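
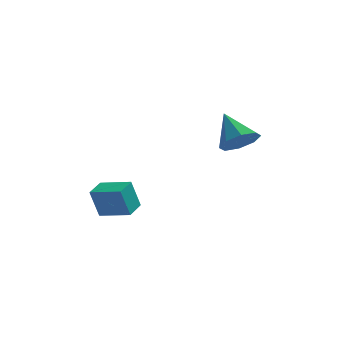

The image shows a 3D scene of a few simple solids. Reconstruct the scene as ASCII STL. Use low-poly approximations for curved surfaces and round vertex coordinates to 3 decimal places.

solid 
facet normal -0.895 0.356 -0.268
outer loop
vertex -4.31 0.382 0.767
vertex -3.965 1.307 0.844
vertex -3.918 0.347 -0.587
endloop
endfacet
facet normal -0.348 -0.934 -0.077
outer loop
vertex -2.575 -0.187 -0.184
vertex -4.31 0.382 0.767
vertex -3.918 0.347 -0.587
endloop
endfacet
facet normal -0.895 0.357 -0.269
outer loop
vertex -3.918 0.347 -0.587
vertex -3.965 1.307 0.844
vertex -3.572 1.272 -0.51
endloop
endfacet
facet normal 0.278 -0.024 -0.960
outer loop
vertex -3.572 1.272 -0.51
vertex -2.575 -0.187 -0.184
vertex -3.918 0.347 -0.587
endloop
endfacet
facet normal -0.279 0.024 0.960
outer loop
vertex -4.31 0.382 0.767
vertex -2.622 0.773 1.247
vertex -3.965 1.307 0.844
endloop
endfacet
facet normal -0.349 -0.934 -0.077
outer loop
vertex -2.968 -0.152 1.17
vertex -4.31 0.382 0.767
vertex -2.575 -0.187 -0.184
endloop
endfacet
facet normal -0.279 0.024 0.960
outer loop
vertex -2.968 -0.152 1.17
vertex -2.622 0.773 1.247
vertex -4.31 0.382 0.767
endloop
endfacet
facet normal 0.348 0.934 0.077
outer loop
vertex -3.965 1.307 0.844
vertex -2.622 0.773 1.247
vertex -3.572 1.272 -0.51
endloop
endfacet
facet normal 0.279 -0.024 -0.960
outer loop
vertex -2.23 0.738 -0.107
vertex -2.575 -0.187 -0.184
vertex -3.572 1.272 -0.51
endloop
endfacet
facet normal 0.349 0.934 0.077
outer loop
vertex -3.572 1.272 -0.51
vertex -2.622 0.773 1.247
vertex -2.23 0.738 -0.107
endloop
endfacet
facet normal 0.895 -0.356 0.269
outer loop
vertex -2.23 0.738 -0.107
vertex -2.968 -0.152 1.17
vertex -2.575 -0.187 -0.184
endloop
endfacet
facet normal 0.895 -0.357 0.268
outer loop
vertex -2.622 0.773 1.247
vertex -2.968 -0.152 1.17
vertex -2.23 0.738 -0.107
endloop
endfacet
facet normal 0.424 -0.667 -0.612
outer loop
vertex 2.679 2.574 3.25
vertex 1.821 2.236 3.024
vertex 2.388 2.915 2.677
endloop
endfacet
facet normal 0.536 0.816 0.213
outer loop
vertex 2.679 2.574 3.25
vertex 2.388 2.915 2.677
vertex 1.079 3.404 4.096
endloop
endfacet
facet normal 0.423 -0.667 -0.613
outer loop
vertex 2.388 2.915 2.677
vertex 1.821 2.236 3.024
vertex 1.764 2.858 2.308
endloop
endfacet
facet normal 0.070 0.961 -0.267
outer loop
vertex 2.388 2.915 2.677
vertex 1.764 2.858 2.308
vertex 1.079 3.404 4.096
endloop
endfacet
facet normal 0.424 -0.667 -0.613
outer loop
vertex 1.764 2.858 2.308
vertex 1.821 2.236 3.024
vertex 1.174 2.437 2.358
endloop
endfacet
facet normal -0.548 0.718 -0.429
outer loop
vertex 1.764 2.858 2.308
vertex 1.174 2.437 2.358
vertex 1.079 3.404 4.096
endloop
endfacet
facet normal 0.424 -0.667 -0.613
outer loop
vertex 1.174 2.437 2.358
vertex 1.821 2.236 3.024
vertex 0.962 1.898 2.798
endloop
endfacet
facet normal -0.957 0.229 -0.180
outer loop
vertex 1.174 2.437 2.358
vertex 0.962 1.898 2.798
vertex 1.079 3.404 4.096
endloop
endfacet
facet normal 0.424 -0.667 -0.613
outer loop
vertex 0.962 1.898 2.798
vertex 1.821 2.236 3.024
vertex 1.254 1.558 3.37
endloop
endfacet
facet normal -0.916 -0.219 0.337
outer loop
vertex 0.962 1.898 2.798
vertex 1.254 1.558 3.37
vertex 1.079 3.404 4.096
endloop
endfacet
facet normal 0.424 -0.667 -0.613
outer loop
vertex 1.254 1.558 3.37
vertex 1.821 2.236 3.024
vertex 1.877 1.614 3.74
endloop
endfacet
facet normal -0.451 -0.363 0.815
outer loop
vertex 1.254 1.558 3.37
vertex 1.877 1.614 3.74
vertex 1.079 3.404 4.096
endloop
endfacet
facet normal 0.424 -0.667 -0.613
outer loop
vertex 1.877 1.614 3.74
vertex 1.821 2.236 3.024
vertex 2.468 2.036 3.69
endloop
endfacet
facet normal 0.168 -0.120 0.978
outer loop
vertex 1.877 1.614 3.74
vertex 2.468 2.036 3.69
vertex 1.079 3.404 4.096
endloop
endfacet
facet normal 0.424 -0.667 -0.612
outer loop
vertex 2.468 2.036 3.69
vertex 1.821 2.236 3.024
vertex 2.679 2.574 3.25
endloop
endfacet
facet normal 0.577 0.370 0.728
outer loop
vertex 2.468 2.036 3.69
vertex 2.679 2.574 3.25
vertex 1.079 3.404 4.096
endloop
endfacet

endsolid


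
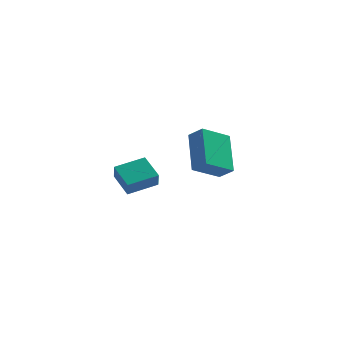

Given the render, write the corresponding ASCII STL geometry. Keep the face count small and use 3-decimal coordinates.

solid 
facet normal -0.706 -0.516 0.485
outer loop
vertex 2.932 0.389 -0.56
vertex 2.625 2.034 0.742
vertex 2.308 0.716 -1.12
endloop
endfacet
facet normal 0.145 -0.776 -0.614
outer loop
vertex 3.415 1.526 -1.882
vertex 2.932 0.389 -0.56
vertex 2.308 0.716 -1.12
endloop
endfacet
facet normal -0.705 -0.517 0.486
outer loop
vertex 2.308 0.716 -1.12
vertex 2.625 2.034 0.742
vertex 2.0 2.36 0.182
endloop
endfacet
facet normal -0.694 0.363 -0.622
outer loop
vertex 2.0 2.36 0.182
vertex 3.415 1.526 -1.882
vertex 2.308 0.716 -1.12
endloop
endfacet
facet normal 0.694 -0.363 0.622
outer loop
vertex 2.932 0.389 -0.56
vertex 3.732 2.844 -0.02
vertex 2.625 2.034 0.742
endloop
endfacet
facet normal 0.146 -0.776 -0.614
outer loop
vertex 4.04 1.2 -1.322
vertex 2.932 0.389 -0.56
vertex 3.415 1.526 -1.882
endloop
endfacet
facet normal 0.694 -0.363 0.622
outer loop
vertex 4.04 1.2 -1.322
vertex 3.732 2.844 -0.02
vertex 2.932 0.389 -0.56
endloop
endfacet
facet normal -0.145 0.776 0.614
outer loop
vertex 2.625 2.034 0.742
vertex 3.732 2.844 -0.02
vertex 2.0 2.36 0.182
endloop
endfacet
facet normal -0.694 0.363 -0.622
outer loop
vertex 3.108 3.171 -0.58
vertex 3.415 1.526 -1.882
vertex 2.0 2.36 0.182
endloop
endfacet
facet normal -0.145 0.775 0.614
outer loop
vertex 2.0 2.36 0.182
vertex 3.732 2.844 -0.02
vertex 3.108 3.171 -0.58
endloop
endfacet
facet normal 0.705 0.516 -0.486
outer loop
vertex 3.108 3.171 -0.58
vertex 4.04 1.2 -1.322
vertex 3.415 1.526 -1.882
endloop
endfacet
facet normal 0.706 0.516 -0.485
outer loop
vertex 3.732 2.844 -0.02
vertex 4.04 1.2 -1.322
vertex 3.108 3.171 -0.58
endloop
endfacet
facet normal -0.533 0.720 0.445
outer loop
vertex -0.478 -2.899 0.652
vertex 0.684 -2.207 0.924
vertex -0.545 -2.501 -0.073
endloop
endfacet
facet normal -0.842 -0.502 -0.198
outer loop
vertex 0.116 -3.393 -0.624
vertex -0.478 -2.899 0.652
vertex -0.545 -2.501 -0.073
endloop
endfacet
facet normal -0.533 0.719 0.445
outer loop
vertex -0.545 -2.501 -0.073
vertex 0.684 -2.207 0.924
vertex 0.617 -1.808 0.199
endloop
endfacet
facet normal -0.081 0.479 -0.874
outer loop
vertex 0.617 -1.808 0.199
vertex 0.116 -3.393 -0.624
vertex -0.545 -2.501 -0.073
endloop
endfacet
facet normal 0.081 -0.480 0.874
outer loop
vertex -0.478 -2.899 0.652
vertex 1.345 -3.099 0.373
vertex 0.684 -2.207 0.924
endloop
endfacet
facet normal -0.842 -0.501 -0.198
outer loop
vertex 0.183 -3.792 0.101
vertex -0.478 -2.899 0.652
vertex 0.116 -3.393 -0.624
endloop
endfacet
facet normal 0.081 -0.479 0.874
outer loop
vertex 0.183 -3.792 0.101
vertex 1.345 -3.099 0.373
vertex -0.478 -2.899 0.652
endloop
endfacet
facet normal 0.842 0.502 0.198
outer loop
vertex 0.684 -2.207 0.924
vertex 1.345 -3.099 0.373
vertex 0.617 -1.808 0.199
endloop
endfacet
facet normal -0.081 0.479 -0.874
outer loop
vertex 1.278 -2.701 -0.352
vertex 0.116 -3.393 -0.624
vertex 0.617 -1.808 0.199
endloop
endfacet
facet normal 0.842 0.502 0.198
outer loop
vertex 0.617 -1.808 0.199
vertex 1.345 -3.099 0.373
vertex 1.278 -2.701 -0.352
endloop
endfacet
facet normal 0.533 -0.720 -0.445
outer loop
vertex 1.278 -2.701 -0.352
vertex 0.183 -3.792 0.101
vertex 0.116 -3.393 -0.624
endloop
endfacet
facet normal 0.533 -0.720 -0.444
outer loop
vertex 1.345 -3.099 0.373
vertex 0.183 -3.792 0.101
vertex 1.278 -2.701 -0.352
endloop
endfacet

endsolid


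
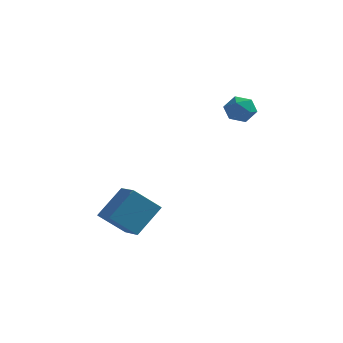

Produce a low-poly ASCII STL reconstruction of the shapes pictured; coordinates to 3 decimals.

solid 
facet normal -0.678 0.689 -0.256
outer loop
vertex -4.767 -1.311 -2.488
vertex -4.167 -0.305 -1.369
vertex -3.847 -0.769 -3.469
endloop
endfacet
facet normal -0.371 -0.621 -0.691
outer loop
vertex -3.053 -1.575 -3.171
vertex -4.767 -1.311 -2.488
vertex -3.847 -0.769 -3.469
endloop
endfacet
facet normal -0.678 0.689 -0.256
outer loop
vertex -3.847 -0.769 -3.469
vertex -4.167 -0.305 -1.369
vertex -3.247 0.237 -2.35
endloop
endfacet
facet normal 0.634 0.374 -0.677
outer loop
vertex -3.247 0.237 -2.35
vertex -3.053 -1.575 -3.171
vertex -3.847 -0.769 -3.469
endloop
endfacet
facet normal -0.634 -0.374 0.677
outer loop
vertex -4.767 -1.311 -2.488
vertex -3.373 -1.111 -1.071
vertex -4.167 -0.305 -1.369
endloop
endfacet
facet normal -0.371 -0.621 -0.691
outer loop
vertex -3.973 -2.117 -2.19
vertex -4.767 -1.311 -2.488
vertex -3.053 -1.575 -3.171
endloop
endfacet
facet normal -0.634 -0.374 0.677
outer loop
vertex -3.973 -2.117 -2.19
vertex -3.373 -1.111 -1.071
vertex -4.767 -1.311 -2.488
endloop
endfacet
facet normal 0.371 0.621 0.691
outer loop
vertex -4.167 -0.305 -1.369
vertex -3.373 -1.111 -1.071
vertex -3.247 0.237 -2.35
endloop
endfacet
facet normal 0.634 0.374 -0.677
outer loop
vertex -2.453 -0.569 -2.052
vertex -3.053 -1.575 -3.171
vertex -3.247 0.237 -2.35
endloop
endfacet
facet normal 0.371 0.621 0.691
outer loop
vertex -3.247 0.237 -2.35
vertex -3.373 -1.111 -1.071
vertex -2.453 -0.569 -2.052
endloop
endfacet
facet normal 0.678 -0.689 0.256
outer loop
vertex -2.453 -0.569 -2.052
vertex -3.973 -2.117 -2.19
vertex -3.053 -1.575 -3.171
endloop
endfacet
facet normal 0.678 -0.689 0.256
outer loop
vertex -3.373 -1.111 -1.071
vertex -3.973 -2.117 -2.19
vertex -2.453 -0.569 -2.052
endloop
endfacet
facet normal -0.875 0.215 0.435
outer loop
vertex -0.831 2.85 2.279
vertex -0.912 2.171 2.451
vertex -0.584 2.61 2.894
endloop
endfacet
facet normal -0.430 0.769 0.473
outer loop
vertex -0.831 2.85 2.279
vertex -0.584 2.61 2.894
vertex -0.2 3.06 2.511
endloop
endfacet
facet normal -0.245 0.950 -0.194
outer loop
vertex -0.831 2.85 2.279
vertex -0.2 3.06 2.511
vertex -0.29 2.898 1.831
endloop
endfacet
facet normal -0.577 0.505 -0.642
outer loop
vertex -0.831 2.85 2.279
vertex -0.29 2.898 1.831
vertex -0.73 2.349 1.794
endloop
endfacet
facet normal -0.966 0.051 -0.254
outer loop
vertex -0.831 2.85 2.279
vertex -0.73 2.349 1.794
vertex -0.912 2.171 2.451
endloop
endfacet
facet normal 0.159 0.557 0.815
outer loop
vertex -0.2 3.06 2.511
vertex -0.584 2.61 2.894
vertex 0.11 2.511 2.826
endloop
endfacet
facet normal -0.561 -0.342 0.754
outer loop
vertex -0.584 2.61 2.894
vertex -0.912 2.171 2.451
vertex -0.33 1.962 2.789
endloop
endfacet
facet normal -0.708 -0.607 -0.361
outer loop
vertex -0.912 2.171 2.451
vertex -0.73 2.349 1.794
vertex -0.42 1.8 2.109
endloop
endfacet
facet normal -0.078 0.129 -0.988
outer loop
vertex -0.73 2.349 1.794
vertex -0.29 2.898 1.831
vertex -0.036 2.25 1.726
endloop
endfacet
facet normal 0.458 0.849 -0.263
outer loop
vertex -0.29 2.898 1.831
vertex -0.2 3.06 2.511
vertex 0.292 2.689 2.169
endloop
endfacet
facet normal 0.577 -0.505 0.642
outer loop
vertex 0.211 2.01 2.341
vertex 0.11 2.511 2.826
vertex -0.33 1.962 2.789
endloop
endfacet
facet normal 0.245 -0.950 0.194
outer loop
vertex 0.211 2.01 2.341
vertex -0.33 1.962 2.789
vertex -0.42 1.8 2.109
endloop
endfacet
facet normal 0.430 -0.769 -0.473
outer loop
vertex 0.211 2.01 2.341
vertex -0.42 1.8 2.109
vertex -0.036 2.25 1.726
endloop
endfacet
facet normal 0.875 -0.215 -0.435
outer loop
vertex 0.211 2.01 2.341
vertex -0.036 2.25 1.726
vertex 0.292 2.689 2.169
endloop
endfacet
facet normal 0.966 -0.051 0.254
outer loop
vertex 0.211 2.01 2.341
vertex 0.292 2.689 2.169
vertex 0.11 2.511 2.826
endloop
endfacet
facet normal 0.078 -0.129 0.988
outer loop
vertex -0.33 1.962 2.789
vertex 0.11 2.511 2.826
vertex -0.584 2.61 2.894
endloop
endfacet
facet normal -0.458 -0.849 0.263
outer loop
vertex -0.42 1.8 2.109
vertex -0.33 1.962 2.789
vertex -0.912 2.171 2.451
endloop
endfacet
facet normal -0.159 -0.557 -0.815
outer loop
vertex -0.036 2.25 1.726
vertex -0.42 1.8 2.109
vertex -0.73 2.349 1.794
endloop
endfacet
facet normal 0.561 0.342 -0.754
outer loop
vertex 0.292 2.689 2.169
vertex -0.036 2.25 1.726
vertex -0.29 2.898 1.831
endloop
endfacet
facet normal 0.708 0.607 0.361
outer loop
vertex 0.11 2.511 2.826
vertex 0.292 2.689 2.169
vertex -0.2 3.06 2.511
endloop
endfacet

endsolid


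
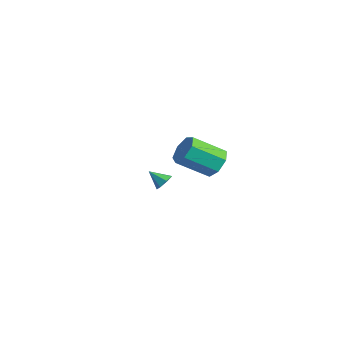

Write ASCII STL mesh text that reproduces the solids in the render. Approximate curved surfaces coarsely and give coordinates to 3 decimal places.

solid 
facet normal 0.519 0.581 -0.626
outer loop
vertex -2.776 1.418 -1.062
vertex -2.962 1.109 -1.503
vertex -3.198 1.572 -1.269
endloop
endfacet
facet normal -0.274 0.415 0.868
outer loop
vertex -2.776 1.418 -1.062
vertex -3.198 1.572 -1.269
vertex -3.498 0.511 -0.857
endloop
endfacet
facet normal 0.520 0.581 -0.626
outer loop
vertex -3.198 1.572 -1.269
vertex -2.962 1.109 -1.503
vertex -3.442 1.378 -1.652
endloop
endfacet
facet normal -0.855 0.379 0.353
outer loop
vertex -3.198 1.572 -1.269
vertex -3.442 1.378 -1.652
vertex -3.498 0.511 -0.857
endloop
endfacet
facet normal 0.520 0.581 -0.626
outer loop
vertex -3.442 1.378 -1.652
vertex -2.962 1.109 -1.503
vertex -3.325 0.981 -1.923
endloop
endfacet
facet normal -0.967 -0.137 -0.217
outer loop
vertex -3.442 1.378 -1.652
vertex -3.325 0.981 -1.923
vertex -3.498 0.511 -0.857
endloop
endfacet
facet normal 0.521 0.579 -0.627
outer loop
vertex -3.325 0.981 -1.923
vertex -2.962 1.109 -1.503
vertex -2.935 0.68 -1.877
endloop
endfacet
facet normal -0.525 -0.744 -0.413
outer loop
vertex -3.325 0.981 -1.923
vertex -2.935 0.68 -1.877
vertex -3.498 0.511 -0.857
endloop
endfacet
facet normal 0.519 0.580 -0.628
outer loop
vertex -2.935 0.68 -1.877
vertex -2.962 1.109 -1.503
vertex -2.565 0.703 -1.55
endloop
endfacet
facet normal 0.138 -0.987 -0.087
outer loop
vertex -2.935 0.68 -1.877
vertex -2.565 0.703 -1.55
vertex -3.498 0.511 -0.857
endloop
endfacet
facet normal 0.520 0.581 -0.626
outer loop
vertex -2.565 0.703 -1.55
vertex -2.962 1.109 -1.503
vertex -2.494 1.031 -1.187
endloop
endfacet
facet normal 0.522 -0.681 0.514
outer loop
vertex -2.565 0.703 -1.55
vertex -2.494 1.031 -1.187
vertex -3.498 0.511 -0.857
endloop
endfacet
facet normal 0.520 0.581 -0.626
outer loop
vertex -2.494 1.031 -1.187
vertex -2.962 1.109 -1.503
vertex -2.776 1.418 -1.062
endloop
endfacet
facet normal 0.338 -0.057 0.939
outer loop
vertex -2.494 1.031 -1.187
vertex -2.776 1.418 -1.062
vertex -3.498 0.511 -0.857
endloop
endfacet
facet normal 0.240 0.804 -0.544
outer loop
vertex 4.304 0.411 2.793
vertex 3.529 0.716 2.902
vertex 4.211 0.835 3.378
endloop
endfacet
facet normal 0.962 -0.123 0.242
outer loop
vertex 4.304 0.411 2.793
vertex 4.211 0.835 3.378
vertex 3.866 -1.061 3.788
endloop
endfacet
facet normal 0.963 -0.123 0.242
outer loop
vertex 3.866 -1.061 3.788
vertex 4.211 0.835 3.378
vertex 3.773 -0.637 4.374
endloop
endfacet
facet normal -0.239 -0.804 0.544
outer loop
vertex 3.866 -1.061 3.788
vertex 3.773 -0.637 4.374
vertex 3.091 -0.756 3.898
endloop
endfacet
facet normal 0.239 0.804 -0.544
outer loop
vertex 4.211 0.835 3.378
vertex 3.529 0.716 2.902
vertex 3.605 1.169 3.605
endloop
endfacet
facet normal 0.500 0.378 0.779
outer loop
vertex 4.211 0.835 3.378
vertex 3.605 1.169 3.605
vertex 3.773 -0.637 4.374
endloop
endfacet
facet normal 0.500 0.378 0.779
outer loop
vertex 3.773 -0.637 4.374
vertex 3.605 1.169 3.605
vertex 3.166 -0.303 4.601
endloop
endfacet
facet normal -0.239 -0.804 0.544
outer loop
vertex 3.773 -0.637 4.374
vertex 3.166 -0.303 4.601
vertex 3.091 -0.756 3.898
endloop
endfacet
facet normal 0.239 0.804 -0.544
outer loop
vertex 3.605 1.169 3.605
vertex 3.529 0.716 2.902
vertex 2.941 1.162 3.303
endloop
endfacet
facet normal -0.338 0.594 0.730
outer loop
vertex 3.605 1.169 3.605
vertex 2.941 1.162 3.303
vertex 3.166 -0.303 4.601
endloop
endfacet
facet normal -0.338 0.595 0.730
outer loop
vertex 3.166 -0.303 4.601
vertex 2.941 1.162 3.303
vertex 2.503 -0.309 4.299
endloop
endfacet
facet normal -0.240 -0.804 0.544
outer loop
vertex 3.166 -0.303 4.601
vertex 2.503 -0.309 4.299
vertex 3.091 -0.756 3.898
endloop
endfacet
facet normal 0.239 0.804 -0.544
outer loop
vertex 2.941 1.162 3.303
vertex 3.529 0.716 2.902
vertex 2.721 0.819 2.699
endloop
endfacet
facet normal -0.923 0.363 0.130
outer loop
vertex 2.941 1.162 3.303
vertex 2.721 0.819 2.699
vertex 2.503 -0.309 4.299
endloop
endfacet
facet normal -0.922 0.363 0.131
outer loop
vertex 2.503 -0.309 4.299
vertex 2.721 0.819 2.699
vertex 2.282 -0.653 3.695
endloop
endfacet
facet normal -0.239 -0.804 0.545
outer loop
vertex 2.503 -0.309 4.299
vertex 2.282 -0.653 3.695
vertex 3.091 -0.756 3.898
endloop
endfacet
facet normal 0.239 0.804 -0.545
outer loop
vertex 2.721 0.819 2.699
vertex 3.529 0.716 2.902
vertex 3.109 0.398 2.248
endloop
endfacet
facet normal -0.812 -0.141 -0.567
outer loop
vertex 2.721 0.819 2.699
vertex 3.109 0.398 2.248
vertex 2.282 -0.653 3.695
endloop
endfacet
facet normal -0.812 -0.142 -0.567
outer loop
vertex 2.282 -0.653 3.695
vertex 3.109 0.398 2.248
vertex 2.671 -1.073 3.243
endloop
endfacet
facet normal -0.239 -0.805 0.543
outer loop
vertex 2.282 -0.653 3.695
vertex 2.671 -1.073 3.243
vertex 3.091 -0.756 3.898
endloop
endfacet
facet normal 0.238 0.804 -0.544
outer loop
vertex 3.109 0.398 2.248
vertex 3.529 0.716 2.902
vertex 3.814 0.217 2.289
endloop
endfacet
facet normal -0.090 -0.540 -0.837
outer loop
vertex 3.109 0.398 2.248
vertex 3.814 0.217 2.289
vertex 2.671 -1.073 3.243
endloop
endfacet
facet normal -0.090 -0.540 -0.837
outer loop
vertex 2.671 -1.073 3.243
vertex 3.814 0.217 2.289
vertex 3.375 -1.255 3.285
endloop
endfacet
facet normal -0.240 -0.804 0.543
outer loop
vertex 2.671 -1.073 3.243
vertex 3.375 -1.255 3.285
vertex 3.091 -0.756 3.898
endloop
endfacet
facet normal 0.240 0.805 -0.543
outer loop
vertex 3.814 0.217 2.289
vertex 3.529 0.716 2.902
vertex 4.304 0.411 2.793
endloop
endfacet
facet normal 0.700 -0.531 -0.476
outer loop
vertex 3.814 0.217 2.289
vertex 4.304 0.411 2.793
vertex 3.375 -1.255 3.285
endloop
endfacet
facet normal 0.700 -0.531 -0.478
outer loop
vertex 3.375 -1.255 3.285
vertex 4.304 0.411 2.793
vertex 3.866 -1.061 3.788
endloop
endfacet
facet normal -0.239 -0.804 0.544
outer loop
vertex 3.375 -1.255 3.285
vertex 3.866 -1.061 3.788
vertex 3.091 -0.756 3.898
endloop
endfacet

endsolid


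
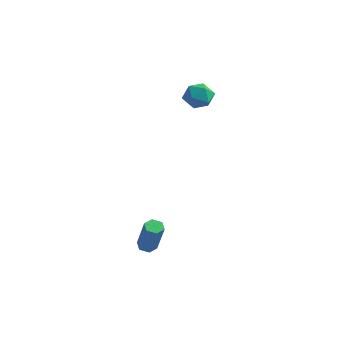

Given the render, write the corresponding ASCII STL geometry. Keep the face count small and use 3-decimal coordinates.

solid 
facet normal -0.405 0.199 -0.892
outer loop
vertex 2.065 -3.297 -4.115
vertex 1.678 -3.023 -3.878
vertex 2.124 -2.778 -4.026
endloop
endfacet
facet normal 0.907 -0.031 -0.420
outer loop
vertex 2.065 -3.297 -4.115
vertex 2.124 -2.778 -4.026
vertex 2.909 -3.711 -2.26
endloop
endfacet
facet normal 0.907 -0.030 -0.419
outer loop
vertex 2.909 -3.711 -2.26
vertex 2.124 -2.778 -4.026
vertex 2.968 -3.192 -2.17
endloop
endfacet
facet normal 0.406 -0.201 0.891
outer loop
vertex 2.909 -3.711 -2.26
vertex 2.968 -3.192 -2.17
vertex 2.522 -3.437 -2.022
endloop
endfacet
facet normal -0.405 0.199 -0.892
outer loop
vertex 2.124 -2.778 -4.026
vertex 1.678 -3.023 -3.878
vertex 1.737 -2.504 -3.789
endloop
endfacet
facet normal 0.550 0.833 -0.064
outer loop
vertex 2.124 -2.778 -4.026
vertex 1.737 -2.504 -3.789
vertex 2.968 -3.192 -2.17
endloop
endfacet
facet normal 0.550 0.833 -0.064
outer loop
vertex 2.968 -3.192 -2.17
vertex 1.737 -2.504 -3.789
vertex 2.581 -2.918 -1.933
endloop
endfacet
facet normal 0.405 -0.199 0.892
outer loop
vertex 2.968 -3.192 -2.17
vertex 2.581 -2.918 -1.933
vertex 2.522 -3.437 -2.022
endloop
endfacet
facet normal -0.407 0.199 -0.891
outer loop
vertex 1.737 -2.504 -3.789
vertex 1.678 -3.023 -3.878
vertex 1.291 -2.749 -3.64
endloop
endfacet
facet normal -0.356 0.864 0.355
outer loop
vertex 1.737 -2.504 -3.789
vertex 1.291 -2.749 -3.64
vertex 2.581 -2.918 -1.933
endloop
endfacet
facet normal -0.357 0.864 0.355
outer loop
vertex 2.581 -2.918 -1.933
vertex 1.291 -2.749 -3.64
vertex 2.135 -3.163 -1.785
endloop
endfacet
facet normal 0.405 -0.199 0.892
outer loop
vertex 2.581 -2.918 -1.933
vertex 2.135 -3.163 -1.785
vertex 2.522 -3.437 -2.022
endloop
endfacet
facet normal -0.406 0.201 -0.891
outer loop
vertex 1.291 -2.749 -3.64
vertex 1.678 -3.023 -3.878
vertex 1.232 -3.268 -3.73
endloop
endfacet
facet normal -0.907 0.030 0.420
outer loop
vertex 1.291 -2.749 -3.64
vertex 1.232 -3.268 -3.73
vertex 2.135 -3.163 -1.785
endloop
endfacet
facet normal -0.907 0.031 0.420
outer loop
vertex 2.135 -3.163 -1.785
vertex 1.232 -3.268 -3.73
vertex 2.076 -3.682 -1.874
endloop
endfacet
facet normal 0.405 -0.199 0.892
outer loop
vertex 2.135 -3.163 -1.785
vertex 2.076 -3.682 -1.874
vertex 2.522 -3.437 -2.022
endloop
endfacet
facet normal -0.405 0.199 -0.892
outer loop
vertex 1.232 -3.268 -3.73
vertex 1.678 -3.023 -3.878
vertex 1.619 -3.542 -3.967
endloop
endfacet
facet normal -0.550 -0.833 0.064
outer loop
vertex 1.232 -3.268 -3.73
vertex 1.619 -3.542 -3.967
vertex 2.076 -3.682 -1.874
endloop
endfacet
facet normal -0.550 -0.833 0.064
outer loop
vertex 2.076 -3.682 -1.874
vertex 1.619 -3.542 -3.967
vertex 2.463 -3.956 -2.111
endloop
endfacet
facet normal 0.405 -0.199 0.892
outer loop
vertex 2.076 -3.682 -1.874
vertex 2.463 -3.956 -2.111
vertex 2.522 -3.437 -2.022
endloop
endfacet
facet normal -0.405 0.199 -0.892
outer loop
vertex 1.619 -3.542 -3.967
vertex 1.678 -3.023 -3.878
vertex 2.065 -3.297 -4.115
endloop
endfacet
facet normal 0.357 -0.864 -0.355
outer loop
vertex 1.619 -3.542 -3.967
vertex 2.065 -3.297 -4.115
vertex 2.463 -3.956 -2.111
endloop
endfacet
facet normal 0.356 -0.864 -0.355
outer loop
vertex 2.463 -3.956 -2.111
vertex 2.065 -3.297 -4.115
vertex 2.909 -3.711 -2.26
endloop
endfacet
facet normal 0.407 -0.199 0.891
outer loop
vertex 2.463 -3.956 -2.111
vertex 2.909 -3.711 -2.26
vertex 2.522 -3.437 -2.022
endloop
endfacet
facet normal 0.349 0.854 -0.387
outer loop
vertex -0.104 3.942 2.957
vertex -0.708 4.421 3.469
vertex 0.133 4.229 3.804
endloop
endfacet
facet normal 0.861 0.358 -0.362
outer loop
vertex -0.104 3.942 2.957
vertex 0.133 4.229 3.804
vertex 0.367 3.379 3.52
endloop
endfacet
facet normal 0.640 -0.205 -0.741
outer loop
vertex -0.104 3.942 2.957
vertex 0.367 3.379 3.52
vertex -0.33 3.047 3.01
endloop
endfacet
facet normal -0.009 -0.057 -0.998
outer loop
vertex -0.104 3.942 2.957
vertex -0.33 3.047 3.01
vertex -0.994 3.69 2.979
endloop
endfacet
facet normal -0.188 0.597 -0.780
outer loop
vertex -0.104 3.942 2.957
vertex -0.994 3.69 2.979
vertex -0.708 4.421 3.469
endloop
endfacet
facet normal 0.936 0.152 0.317
outer loop
vertex 0.367 3.379 3.52
vertex 0.133 4.229 3.804
vertex 0.054 3.51 4.381
endloop
endfacet
facet normal 0.107 0.954 0.278
outer loop
vertex 0.133 4.229 3.804
vertex -0.708 4.421 3.469
vertex -0.61 4.153 4.35
endloop
endfacet
facet normal -0.762 0.539 -0.359
outer loop
vertex -0.708 4.421 3.469
vertex -0.994 3.69 2.979
vertex -1.307 3.821 3.84
endloop
endfacet
facet normal -0.471 -0.520 -0.713
outer loop
vertex -0.994 3.69 2.979
vertex -0.33 3.047 3.01
vertex -1.073 2.971 3.556
endloop
endfacet
facet normal 0.578 -0.760 -0.296
outer loop
vertex -0.33 3.047 3.01
vertex 0.367 3.379 3.52
vertex -0.232 2.779 3.891
endloop
endfacet
facet normal 0.009 0.057 0.998
outer loop
vertex -0.836 3.258 4.403
vertex 0.054 3.51 4.381
vertex -0.61 4.153 4.35
endloop
endfacet
facet normal -0.640 0.205 0.741
outer loop
vertex -0.836 3.258 4.403
vertex -0.61 4.153 4.35
vertex -1.307 3.821 3.84
endloop
endfacet
facet normal -0.861 -0.358 0.362
outer loop
vertex -0.836 3.258 4.403
vertex -1.307 3.821 3.84
vertex -1.073 2.971 3.556
endloop
endfacet
facet normal -0.349 -0.854 0.387
outer loop
vertex -0.836 3.258 4.403
vertex -1.073 2.971 3.556
vertex -0.232 2.779 3.891
endloop
endfacet
facet normal 0.188 -0.597 0.780
outer loop
vertex -0.836 3.258 4.403
vertex -0.232 2.779 3.891
vertex 0.054 3.51 4.381
endloop
endfacet
facet normal 0.471 0.520 0.713
outer loop
vertex -0.61 4.153 4.35
vertex 0.054 3.51 4.381
vertex 0.133 4.229 3.804
endloop
endfacet
facet normal -0.578 0.760 0.296
outer loop
vertex -1.307 3.821 3.84
vertex -0.61 4.153 4.35
vertex -0.708 4.421 3.469
endloop
endfacet
facet normal -0.936 -0.152 -0.317
outer loop
vertex -1.073 2.971 3.556
vertex -1.307 3.821 3.84
vertex -0.994 3.69 2.979
endloop
endfacet
facet normal -0.107 -0.954 -0.278
outer loop
vertex -0.232 2.779 3.891
vertex -1.073 2.971 3.556
vertex -0.33 3.047 3.01
endloop
endfacet
facet normal 0.762 -0.539 0.359
outer loop
vertex 0.054 3.51 4.381
vertex -0.232 2.779 3.891
vertex 0.367 3.379 3.52
endloop
endfacet

endsolid


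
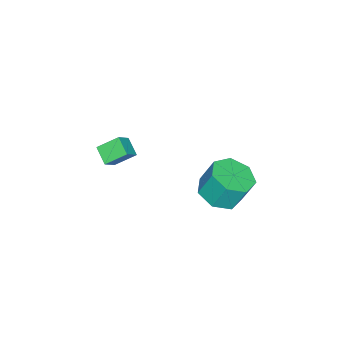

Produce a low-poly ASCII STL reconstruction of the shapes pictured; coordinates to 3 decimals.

solid 
facet normal -0.459 0.692 0.556
outer loop
vertex 1.948 -3.895 1.299
vertex 2.352 -3.312 0.907
vertex 1.338 -3.849 0.738
endloop
endfacet
facet normal -0.499 -0.719 0.484
outer loop
vertex 1.788 -4.528 0.193
vertex 1.948 -3.895 1.299
vertex 1.338 -3.849 0.738
endloop
endfacet
facet normal -0.459 0.692 0.556
outer loop
vertex 1.338 -3.849 0.738
vertex 2.352 -3.312 0.907
vertex 1.742 -3.266 0.346
endloop
endfacet
facet normal -0.735 0.055 -0.676
outer loop
vertex 1.742 -3.266 0.346
vertex 1.788 -4.528 0.193
vertex 1.338 -3.849 0.738
endloop
endfacet
facet normal 0.735 -0.055 0.676
outer loop
vertex 1.948 -3.895 1.299
vertex 2.802 -3.991 0.362
vertex 2.352 -3.312 0.907
endloop
endfacet
facet normal -0.499 -0.719 0.484
outer loop
vertex 2.398 -4.574 0.754
vertex 1.948 -3.895 1.299
vertex 1.788 -4.528 0.193
endloop
endfacet
facet normal 0.735 -0.055 0.676
outer loop
vertex 2.398 -4.574 0.754
vertex 2.802 -3.991 0.362
vertex 1.948 -3.895 1.299
endloop
endfacet
facet normal 0.499 0.719 -0.484
outer loop
vertex 2.352 -3.312 0.907
vertex 2.802 -3.991 0.362
vertex 1.742 -3.266 0.346
endloop
endfacet
facet normal -0.735 0.055 -0.676
outer loop
vertex 2.192 -3.945 -0.199
vertex 1.788 -4.528 0.193
vertex 1.742 -3.266 0.346
endloop
endfacet
facet normal 0.499 0.719 -0.484
outer loop
vertex 1.742 -3.266 0.346
vertex 2.802 -3.991 0.362
vertex 2.192 -3.945 -0.199
endloop
endfacet
facet normal 0.459 -0.692 -0.556
outer loop
vertex 2.192 -3.945 -0.199
vertex 2.398 -4.574 0.754
vertex 1.788 -4.528 0.193
endloop
endfacet
facet normal 0.459 -0.692 -0.556
outer loop
vertex 2.802 -3.991 0.362
vertex 2.398 -4.574 0.754
vertex 2.192 -3.945 -0.199
endloop
endfacet
facet normal 0.125 -0.386 -0.914
outer loop
vertex 2.809 0.425 0.079
vertex 1.938 0.251 0.033
vertex 2.37 0.987 -0.219
endloop
endfacet
facet normal 0.813 0.567 -0.129
outer loop
vertex 2.809 0.425 0.079
vertex 2.37 0.987 -0.219
vertex 2.654 0.904 1.212
endloop
endfacet
facet normal 0.813 0.567 -0.129
outer loop
vertex 2.654 0.904 1.212
vertex 2.37 0.987 -0.219
vertex 2.215 1.466 0.915
endloop
endfacet
facet normal -0.125 0.386 0.914
outer loop
vertex 2.654 0.904 1.212
vertex 2.215 1.466 0.915
vertex 1.782 0.729 1.167
endloop
endfacet
facet normal 0.124 -0.386 -0.914
outer loop
vertex 2.37 0.987 -0.219
vertex 1.938 0.251 0.033
vertex 1.605 0.994 -0.326
endloop
endfacet
facet normal 0.062 0.922 -0.381
outer loop
vertex 2.37 0.987 -0.219
vertex 1.605 0.994 -0.326
vertex 2.215 1.466 0.915
endloop
endfacet
facet normal 0.062 0.922 -0.381
outer loop
vertex 2.215 1.466 0.915
vertex 1.605 0.994 -0.326
vertex 1.45 1.473 0.807
endloop
endfacet
facet normal -0.125 0.386 0.914
outer loop
vertex 2.215 1.466 0.915
vertex 1.45 1.473 0.807
vertex 1.782 0.729 1.167
endloop
endfacet
facet normal 0.125 -0.386 -0.914
outer loop
vertex 1.605 0.994 -0.326
vertex 1.938 0.251 0.033
vertex 1.091 0.441 -0.163
endloop
endfacet
facet normal -0.736 0.582 -0.347
outer loop
vertex 1.605 0.994 -0.326
vertex 1.091 0.441 -0.163
vertex 1.45 1.473 0.807
endloop
endfacet
facet normal -0.736 0.582 -0.347
outer loop
vertex 1.45 1.473 0.807
vertex 1.091 0.441 -0.163
vertex 0.936 0.92 0.97
endloop
endfacet
facet normal -0.126 0.386 0.914
outer loop
vertex 1.45 1.473 0.807
vertex 0.936 0.92 0.97
vertex 1.782 0.729 1.167
endloop
endfacet
facet normal 0.125 -0.386 -0.914
outer loop
vertex 1.091 0.441 -0.163
vertex 1.938 0.251 0.033
vertex 1.214 -0.255 0.148
endloop
endfacet
facet normal -0.979 -0.196 -0.051
outer loop
vertex 1.091 0.441 -0.163
vertex 1.214 -0.255 0.148
vertex 0.936 0.92 0.97
endloop
endfacet
facet normal -0.979 -0.196 -0.051
outer loop
vertex 0.936 0.92 0.97
vertex 1.214 -0.255 0.148
vertex 1.059 0.224 1.281
endloop
endfacet
facet normal -0.126 0.386 0.914
outer loop
vertex 0.936 0.92 0.97
vertex 1.059 0.224 1.281
vertex 1.782 0.729 1.167
endloop
endfacet
facet normal 0.125 -0.387 -0.914
outer loop
vertex 1.214 -0.255 0.148
vertex 1.938 0.251 0.033
vertex 1.882 -0.57 0.373
endloop
endfacet
facet normal -0.485 -0.827 0.283
outer loop
vertex 1.214 -0.255 0.148
vertex 1.882 -0.57 0.373
vertex 1.059 0.224 1.281
endloop
endfacet
facet normal -0.486 -0.827 0.282
outer loop
vertex 1.059 0.224 1.281
vertex 1.882 -0.57 0.373
vertex 1.727 -0.092 1.506
endloop
endfacet
facet normal -0.125 0.386 0.914
outer loop
vertex 1.059 0.224 1.281
vertex 1.727 -0.092 1.506
vertex 1.782 0.729 1.167
endloop
endfacet
facet normal 0.125 -0.387 -0.914
outer loop
vertex 1.882 -0.57 0.373
vertex 1.938 0.251 0.033
vertex 2.592 -0.268 0.342
endloop
endfacet
facet normal 0.373 -0.835 0.404
outer loop
vertex 1.882 -0.57 0.373
vertex 2.592 -0.268 0.342
vertex 1.727 -0.092 1.506
endloop
endfacet
facet normal 0.374 -0.835 0.404
outer loop
vertex 1.727 -0.092 1.506
vertex 2.592 -0.268 0.342
vertex 2.437 0.211 1.475
endloop
endfacet
facet normal -0.125 0.386 0.914
outer loop
vertex 1.727 -0.092 1.506
vertex 2.437 0.211 1.475
vertex 1.782 0.729 1.167
endloop
endfacet
facet normal 0.125 -0.386 -0.914
outer loop
vertex 2.592 -0.268 0.342
vertex 1.938 0.251 0.033
vertex 2.809 0.425 0.079
endloop
endfacet
facet normal 0.952 -0.214 0.221
outer loop
vertex 2.592 -0.268 0.342
vertex 2.809 0.425 0.079
vertex 2.437 0.211 1.475
endloop
endfacet
facet normal 0.952 -0.214 0.221
outer loop
vertex 2.437 0.211 1.475
vertex 2.809 0.425 0.079
vertex 2.654 0.904 1.212
endloop
endfacet
facet normal -0.125 0.386 0.914
outer loop
vertex 2.437 0.211 1.475
vertex 2.654 0.904 1.212
vertex 1.782 0.729 1.167
endloop
endfacet

endsolid


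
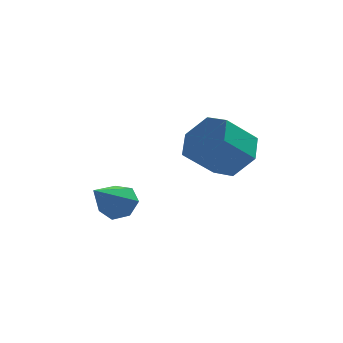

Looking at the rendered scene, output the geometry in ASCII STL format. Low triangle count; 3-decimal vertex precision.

solid 
facet normal 0.445 0.630 -0.637
outer loop
vertex -1.757 -1.255 -4.31
vertex -2.424 -0.961 -4.485
vertex -1.948 -0.751 -3.945
endloop
endfacet
facet normal 0.645 -0.273 0.714
outer loop
vertex -1.757 -1.255 -4.31
vertex -1.948 -0.751 -3.945
vertex -3.256 -2.139 -3.295
endloop
endfacet
facet normal 0.445 0.630 -0.637
outer loop
vertex -1.948 -0.751 -3.945
vertex -2.424 -0.961 -4.485
vertex -2.498 -0.405 -3.987
endloop
endfacet
facet normal 0.129 0.319 0.939
outer loop
vertex -1.948 -0.751 -3.945
vertex -2.498 -0.405 -3.987
vertex -3.256 -2.139 -3.295
endloop
endfacet
facet normal 0.445 0.630 -0.637
outer loop
vertex -2.498 -0.405 -3.987
vertex -2.424 -0.961 -4.485
vertex -2.992 -0.478 -4.404
endloop
endfacet
facet normal -0.598 0.509 0.619
outer loop
vertex -2.498 -0.405 -3.987
vertex -2.992 -0.478 -4.404
vertex -3.256 -2.139 -3.295
endloop
endfacet
facet normal 0.445 0.630 -0.637
outer loop
vertex -2.992 -0.478 -4.404
vertex -2.424 -0.961 -4.485
vertex -3.059 -0.914 -4.882
endloop
endfacet
facet normal -0.988 0.155 -0.003
outer loop
vertex -2.992 -0.478 -4.404
vertex -3.059 -0.914 -4.882
vertex -3.256 -2.139 -3.295
endloop
endfacet
facet normal 0.444 0.631 -0.636
outer loop
vertex -3.059 -0.914 -4.882
vertex -2.424 -0.961 -4.485
vertex -2.647 -1.386 -5.062
endloop
endfacet
facet normal -0.748 -0.477 -0.461
outer loop
vertex -3.059 -0.914 -4.882
vertex -2.647 -1.386 -5.062
vertex -3.256 -2.139 -3.295
endloop
endfacet
facet normal 0.445 0.630 -0.636
outer loop
vertex -2.647 -1.386 -5.062
vertex -2.424 -0.961 -4.485
vertex -2.068 -1.537 -4.807
endloop
endfacet
facet normal -0.058 -0.911 -0.408
outer loop
vertex -2.647 -1.386 -5.062
vertex -2.068 -1.537 -4.807
vertex -3.256 -2.139 -3.295
endloop
endfacet
facet normal 0.445 0.631 -0.636
outer loop
vertex -2.068 -1.537 -4.807
vertex -2.424 -0.961 -4.485
vertex -1.757 -1.255 -4.31
endloop
endfacet
facet normal 0.561 -0.820 0.114
outer loop
vertex -2.068 -1.537 -4.807
vertex -1.757 -1.255 -4.31
vertex -3.256 -2.139 -3.295
endloop
endfacet
facet normal 0.687 0.263 -0.677
outer loop
vertex 2.266 -0.006 -2.1
vertex 1.53 -0.044 -2.862
vertex 1.702 0.86 -2.336
endloop
endfacet
facet normal 0.495 0.513 0.701
outer loop
vertex 2.266 -0.006 -2.1
vertex 1.702 0.86 -2.336
vertex 1.186 -0.417 -1.036
endloop
endfacet
facet normal 0.495 0.514 0.701
outer loop
vertex 1.186 -0.417 -1.036
vertex 1.702 0.86 -2.336
vertex 0.623 0.449 -1.273
endloop
endfacet
facet normal -0.688 -0.262 0.677
outer loop
vertex 1.186 -0.417 -1.036
vertex 0.623 0.449 -1.273
vertex 0.45 -0.456 -1.798
endloop
endfacet
facet normal 0.687 0.263 -0.677
outer loop
vertex 1.702 0.86 -2.336
vertex 1.53 -0.044 -2.862
vertex 0.966 0.822 -3.098
endloop
endfacet
facet normal -0.213 0.964 0.157
outer loop
vertex 1.702 0.86 -2.336
vertex 0.966 0.822 -3.098
vertex 0.623 0.449 -1.273
endloop
endfacet
facet normal -0.214 0.964 0.157
outer loop
vertex 0.623 0.449 -1.273
vertex 0.966 0.822 -3.098
vertex -0.113 0.41 -2.035
endloop
endfacet
facet normal -0.688 -0.262 0.677
outer loop
vertex 0.623 0.449 -1.273
vertex -0.113 0.41 -2.035
vertex 0.45 -0.456 -1.798
endloop
endfacet
facet normal 0.687 0.263 -0.677
outer loop
vertex 0.966 0.822 -3.098
vertex 1.53 -0.044 -2.862
vertex 0.794 -0.083 -3.624
endloop
endfacet
facet normal -0.708 0.451 -0.544
outer loop
vertex 0.966 0.822 -3.098
vertex 0.794 -0.083 -3.624
vertex -0.113 0.41 -2.035
endloop
endfacet
facet normal -0.708 0.451 -0.544
outer loop
vertex -0.113 0.41 -2.035
vertex 0.794 -0.083 -3.624
vertex -0.286 -0.494 -2.56
endloop
endfacet
facet normal -0.688 -0.262 0.677
outer loop
vertex -0.113 0.41 -2.035
vertex -0.286 -0.494 -2.56
vertex 0.45 -0.456 -1.798
endloop
endfacet
facet normal 0.688 0.262 -0.677
outer loop
vertex 0.794 -0.083 -3.624
vertex 1.53 -0.044 -2.862
vertex 1.357 -0.949 -3.387
endloop
endfacet
facet normal -0.495 -0.514 -0.701
outer loop
vertex 0.794 -0.083 -3.624
vertex 1.357 -0.949 -3.387
vertex -0.286 -0.494 -2.56
endloop
endfacet
facet normal -0.495 -0.513 -0.701
outer loop
vertex -0.286 -0.494 -2.56
vertex 1.357 -0.949 -3.387
vertex 0.278 -1.36 -2.324
endloop
endfacet
facet normal -0.687 -0.263 0.677
outer loop
vertex -0.286 -0.494 -2.56
vertex 0.278 -1.36 -2.324
vertex 0.45 -0.456 -1.798
endloop
endfacet
facet normal 0.688 0.262 -0.677
outer loop
vertex 1.357 -0.949 -3.387
vertex 1.53 -0.044 -2.862
vertex 2.093 -0.91 -2.625
endloop
endfacet
facet normal 0.213 -0.964 -0.157
outer loop
vertex 1.357 -0.949 -3.387
vertex 2.093 -0.91 -2.625
vertex 0.278 -1.36 -2.324
endloop
endfacet
facet normal 0.213 -0.964 -0.158
outer loop
vertex 0.278 -1.36 -2.324
vertex 2.093 -0.91 -2.625
vertex 1.014 -1.322 -1.562
endloop
endfacet
facet normal -0.687 -0.263 0.677
outer loop
vertex 0.278 -1.36 -2.324
vertex 1.014 -1.322 -1.562
vertex 0.45 -0.456 -1.798
endloop
endfacet
facet normal 0.688 0.262 -0.677
outer loop
vertex 2.093 -0.91 -2.625
vertex 1.53 -0.044 -2.862
vertex 2.266 -0.006 -2.1
endloop
endfacet
facet normal 0.708 -0.451 0.544
outer loop
vertex 2.093 -0.91 -2.625
vertex 2.266 -0.006 -2.1
vertex 1.014 -1.322 -1.562
endloop
endfacet
facet normal 0.708 -0.451 0.544
outer loop
vertex 1.014 -1.322 -1.562
vertex 2.266 -0.006 -2.1
vertex 1.186 -0.417 -1.036
endloop
endfacet
facet normal -0.687 -0.263 0.677
outer loop
vertex 1.014 -1.322 -1.562
vertex 1.186 -0.417 -1.036
vertex 0.45 -0.456 -1.798
endloop
endfacet

endsolid


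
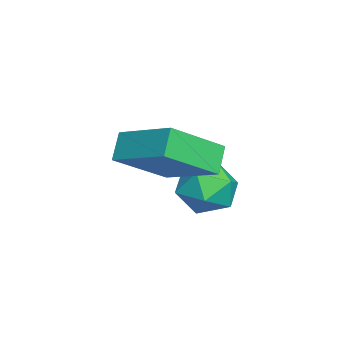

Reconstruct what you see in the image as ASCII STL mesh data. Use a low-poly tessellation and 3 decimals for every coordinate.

solid 
facet normal -0.569 -0.719 -0.399
outer loop
vertex 3.35 -2.451 0.736
vertex 2.473 -1.175 -0.313
vertex 3.965 -2.571 0.076
endloop
endfacet
facet normal 0.469 -0.682 0.561
outer loop
vertex 5.047 -1.205 0.833
vertex 3.35 -2.451 0.736
vertex 3.965 -2.571 0.076
endloop
endfacet
facet normal -0.569 -0.719 -0.399
outer loop
vertex 3.965 -2.571 0.076
vertex 2.473 -1.175 -0.313
vertex 3.088 -1.295 -0.973
endloop
endfacet
facet normal 0.675 -0.133 -0.726
outer loop
vertex 3.088 -1.295 -0.973
vertex 5.047 -1.205 0.833
vertex 3.965 -2.571 0.076
endloop
endfacet
facet normal -0.675 0.133 0.726
outer loop
vertex 3.35 -2.451 0.736
vertex 3.555 0.191 0.444
vertex 2.473 -1.175 -0.313
endloop
endfacet
facet normal 0.469 -0.682 0.561
outer loop
vertex 4.432 -1.085 1.493
vertex 3.35 -2.451 0.736
vertex 5.047 -1.205 0.833
endloop
endfacet
facet normal -0.675 0.133 0.726
outer loop
vertex 4.432 -1.085 1.493
vertex 3.555 0.191 0.444
vertex 3.35 -2.451 0.736
endloop
endfacet
facet normal -0.469 0.682 -0.561
outer loop
vertex 2.473 -1.175 -0.313
vertex 3.555 0.191 0.444
vertex 3.088 -1.295 -0.973
endloop
endfacet
facet normal 0.675 -0.133 -0.726
outer loop
vertex 4.17 0.071 -0.216
vertex 5.047 -1.205 0.833
vertex 3.088 -1.295 -0.973
endloop
endfacet
facet normal -0.469 0.682 -0.561
outer loop
vertex 3.088 -1.295 -0.973
vertex 3.555 0.191 0.444
vertex 4.17 0.071 -0.216
endloop
endfacet
facet normal 0.569 0.719 0.399
outer loop
vertex 4.17 0.071 -0.216
vertex 4.432 -1.085 1.493
vertex 5.047 -1.205 0.833
endloop
endfacet
facet normal 0.569 0.719 0.399
outer loop
vertex 3.555 0.191 0.444
vertex 4.432 -1.085 1.493
vertex 4.17 0.071 -0.216
endloop
endfacet
facet normal -0.794 0.494 0.355
outer loop
vertex 1.0 -0.337 -1.972
vertex 1.491 -0.093 -1.214
vertex 1.495 0.457 -1.971
endloop
endfacet
facet normal -0.792 0.494 -0.359
outer loop
vertex 1.0 -0.337 -1.972
vertex 1.495 0.457 -1.971
vertex 1.495 -0.093 -2.728
endloop
endfacet
facet normal -0.794 -0.185 -0.579
outer loop
vertex 1.0 -0.337 -1.972
vertex 1.495 -0.093 -2.728
vertex 1.491 -0.983 -2.439
endloop
endfacet
facet normal -0.797 -0.604 -0.002
outer loop
vertex 1.0 -0.337 -1.972
vertex 1.491 -0.983 -2.439
vertex 1.489 -0.983 -1.503
endloop
endfacet
facet normal -0.797 -0.185 0.576
outer loop
vertex 1.0 -0.337 -1.972
vertex 1.489 -0.983 -1.503
vertex 1.491 -0.093 -1.214
endloop
endfacet
facet normal -0.184 0.795 -0.578
outer loop
vertex 1.495 -0.093 -2.728
vertex 1.495 0.457 -1.971
vertex 2.291 0.303 -2.437
endloop
endfacet
facet normal -0.187 0.795 0.577
outer loop
vertex 1.495 0.457 -1.971
vertex 1.491 -0.093 -1.214
vertex 2.289 0.303 -1.501
endloop
endfacet
facet normal -0.191 -0.303 0.934
outer loop
vertex 1.491 -0.093 -1.214
vertex 1.489 -0.983 -1.503
vertex 2.285 -0.587 -1.212
endloop
endfacet
facet normal -0.190 -0.982 -0.000
outer loop
vertex 1.489 -0.983 -1.503
vertex 1.491 -0.983 -2.439
vertex 2.285 -1.137 -1.969
endloop
endfacet
facet normal -0.186 -0.303 -0.935
outer loop
vertex 1.491 -0.983 -2.439
vertex 1.495 -0.093 -2.728
vertex 2.289 -0.587 -2.726
endloop
endfacet
facet normal 0.797 0.604 0.002
outer loop
vertex 2.78 -0.343 -1.968
vertex 2.291 0.303 -2.437
vertex 2.289 0.303 -1.501
endloop
endfacet
facet normal 0.794 0.185 0.579
outer loop
vertex 2.78 -0.343 -1.968
vertex 2.289 0.303 -1.501
vertex 2.285 -0.587 -1.212
endloop
endfacet
facet normal 0.792 -0.494 0.359
outer loop
vertex 2.78 -0.343 -1.968
vertex 2.285 -0.587 -1.212
vertex 2.285 -1.137 -1.969
endloop
endfacet
facet normal 0.794 -0.494 -0.355
outer loop
vertex 2.78 -0.343 -1.968
vertex 2.285 -1.137 -1.969
vertex 2.289 -0.587 -2.726
endloop
endfacet
facet normal 0.797 0.185 -0.576
outer loop
vertex 2.78 -0.343 -1.968
vertex 2.289 -0.587 -2.726
vertex 2.291 0.303 -2.437
endloop
endfacet
facet normal 0.190 0.982 0.000
outer loop
vertex 2.289 0.303 -1.501
vertex 2.291 0.303 -2.437
vertex 1.495 0.457 -1.971
endloop
endfacet
facet normal 0.186 0.303 0.935
outer loop
vertex 2.285 -0.587 -1.212
vertex 2.289 0.303 -1.501
vertex 1.491 -0.093 -1.214
endloop
endfacet
facet normal 0.184 -0.795 0.578
outer loop
vertex 2.285 -1.137 -1.969
vertex 2.285 -0.587 -1.212
vertex 1.489 -0.983 -1.503
endloop
endfacet
facet normal 0.187 -0.795 -0.577
outer loop
vertex 2.289 -0.587 -2.726
vertex 2.285 -1.137 -1.969
vertex 1.491 -0.983 -2.439
endloop
endfacet
facet normal 0.191 0.303 -0.934
outer loop
vertex 2.291 0.303 -2.437
vertex 2.289 -0.587 -2.726
vertex 1.495 -0.093 -2.728
endloop
endfacet

endsolid


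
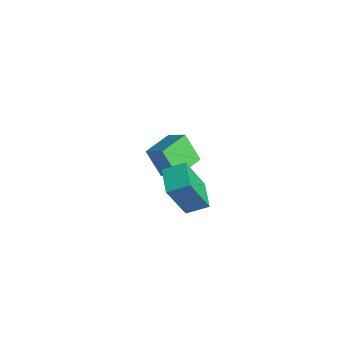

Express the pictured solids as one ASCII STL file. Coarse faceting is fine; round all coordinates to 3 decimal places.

solid 
facet normal -0.764 -0.258 -0.591
outer loop
vertex -4.326 -1.39 -1.96
vertex -4.729 -0.207 -1.956
vertex -3.628 -1.149 -2.969
endloop
endfacet
facet normal 0.322 -0.947 -0.003
outer loop
vertex -2.871 -0.893 -2.384
vertex -4.326 -1.39 -1.96
vertex -3.628 -1.149 -2.969
endloop
endfacet
facet normal -0.764 -0.258 -0.591
outer loop
vertex -3.628 -1.149 -2.969
vertex -4.729 -0.207 -1.956
vertex -4.031 0.034 -2.965
endloop
endfacet
facet normal 0.558 0.193 -0.807
outer loop
vertex -4.031 0.034 -2.965
vertex -2.871 -0.893 -2.384
vertex -3.628 -1.149 -2.969
endloop
endfacet
facet normal -0.558 -0.193 0.807
outer loop
vertex -4.326 -1.39 -1.96
vertex -3.972 0.049 -1.371
vertex -4.729 -0.207 -1.956
endloop
endfacet
facet normal 0.322 -0.947 -0.003
outer loop
vertex -3.569 -1.134 -1.375
vertex -4.326 -1.39 -1.96
vertex -2.871 -0.893 -2.384
endloop
endfacet
facet normal -0.558 -0.193 0.807
outer loop
vertex -3.569 -1.134 -1.375
vertex -3.972 0.049 -1.371
vertex -4.326 -1.39 -1.96
endloop
endfacet
facet normal -0.322 0.947 0.003
outer loop
vertex -4.729 -0.207 -1.956
vertex -3.972 0.049 -1.371
vertex -4.031 0.034 -2.965
endloop
endfacet
facet normal 0.558 0.193 -0.807
outer loop
vertex -3.274 0.29 -2.38
vertex -2.871 -0.893 -2.384
vertex -4.031 0.034 -2.965
endloop
endfacet
facet normal -0.322 0.947 0.003
outer loop
vertex -4.031 0.034 -2.965
vertex -3.972 0.049 -1.371
vertex -3.274 0.29 -2.38
endloop
endfacet
facet normal 0.764 0.258 0.591
outer loop
vertex -3.274 0.29 -2.38
vertex -3.569 -1.134 -1.375
vertex -2.871 -0.893 -2.384
endloop
endfacet
facet normal 0.764 0.258 0.591
outer loop
vertex -3.972 0.049 -1.371
vertex -3.569 -1.134 -1.375
vertex -3.274 0.29 -2.38
endloop
endfacet
facet normal -0.918 0.363 0.160
outer loop
vertex -0.181 -3.067 1.864
vertex 0.16 -2.348 2.19
vertex -0.175 -2.314 0.196
endloop
endfacet
facet normal -0.397 -0.836 -0.379
outer loop
vertex 0.78 -2.692 0.03
vertex -0.181 -3.067 1.864
vertex -0.175 -2.314 0.196
endloop
endfacet
facet normal -0.918 0.364 0.160
outer loop
vertex -0.175 -2.314 0.196
vertex 0.16 -2.348 2.19
vertex 0.167 -1.595 0.522
endloop
endfacet
facet normal 0.004 0.411 -0.912
outer loop
vertex 0.167 -1.595 0.522
vertex 0.78 -2.692 0.03
vertex -0.175 -2.314 0.196
endloop
endfacet
facet normal -0.004 -0.411 0.912
outer loop
vertex -0.181 -3.067 1.864
vertex 1.115 -2.726 2.024
vertex 0.16 -2.348 2.19
endloop
endfacet
facet normal -0.397 -0.836 -0.379
outer loop
vertex 0.773 -3.445 1.698
vertex -0.181 -3.067 1.864
vertex 0.78 -2.692 0.03
endloop
endfacet
facet normal -0.004 -0.411 0.912
outer loop
vertex 0.773 -3.445 1.698
vertex 1.115 -2.726 2.024
vertex -0.181 -3.067 1.864
endloop
endfacet
facet normal 0.397 0.836 0.379
outer loop
vertex 0.16 -2.348 2.19
vertex 1.115 -2.726 2.024
vertex 0.167 -1.595 0.522
endloop
endfacet
facet normal 0.004 0.411 -0.912
outer loop
vertex 1.121 -1.973 0.356
vertex 0.78 -2.692 0.03
vertex 0.167 -1.595 0.522
endloop
endfacet
facet normal 0.397 0.836 0.379
outer loop
vertex 0.167 -1.595 0.522
vertex 1.115 -2.726 2.024
vertex 1.121 -1.973 0.356
endloop
endfacet
facet normal 0.918 -0.363 -0.160
outer loop
vertex 1.121 -1.973 0.356
vertex 0.773 -3.445 1.698
vertex 0.78 -2.692 0.03
endloop
endfacet
facet normal 0.918 -0.364 -0.161
outer loop
vertex 1.115 -2.726 2.024
vertex 0.773 -3.445 1.698
vertex 1.121 -1.973 0.356
endloop
endfacet

endsolid


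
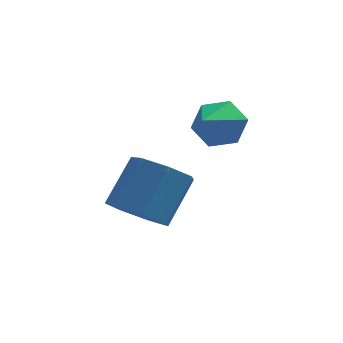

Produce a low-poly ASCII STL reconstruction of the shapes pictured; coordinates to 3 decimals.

solid 
facet normal 0.328 0.791 -0.516
outer loop
vertex -1.196 3.891 0.823
vertex -1.423 3.621 0.265
vertex -1.813 4.016 0.623
endloop
endfacet
facet normal -0.273 0.166 0.947
outer loop
vertex -1.196 3.891 0.823
vertex -1.813 4.016 0.623
vertex -1.797 2.719 0.855
endloop
endfacet
facet normal 0.327 0.791 -0.517
outer loop
vertex -1.813 4.016 0.623
vertex -1.423 3.621 0.265
vertex -2.04 3.746 0.066
endloop
endfacet
facet normal -0.933 0.052 0.355
outer loop
vertex -1.813 4.016 0.623
vertex -2.04 3.746 0.066
vertex -1.797 2.719 0.855
endloop
endfacet
facet normal 0.327 0.791 -0.517
outer loop
vertex -2.04 3.746 0.066
vertex -1.423 3.621 0.265
vertex -1.651 3.351 -0.292
endloop
endfacet
facet normal -0.807 -0.468 -0.361
outer loop
vertex -2.04 3.746 0.066
vertex -1.651 3.351 -0.292
vertex -1.797 2.719 0.855
endloop
endfacet
facet normal 0.327 0.791 -0.517
outer loop
vertex -1.651 3.351 -0.292
vertex -1.423 3.621 0.265
vertex -1.034 3.226 -0.093
endloop
endfacet
facet normal -0.021 -0.875 -0.485
outer loop
vertex -1.651 3.351 -0.292
vertex -1.034 3.226 -0.093
vertex -1.797 2.719 0.855
endloop
endfacet
facet normal 0.328 0.791 -0.516
outer loop
vertex -1.034 3.226 -0.093
vertex -1.423 3.621 0.265
vertex -0.807 3.496 0.465
endloop
endfacet
facet normal 0.640 -0.761 0.108
outer loop
vertex -1.034 3.226 -0.093
vertex -0.807 3.496 0.465
vertex -1.797 2.719 0.855
endloop
endfacet
facet normal 0.328 0.791 -0.516
outer loop
vertex -0.807 3.496 0.465
vertex -1.423 3.621 0.265
vertex -1.196 3.891 0.823
endloop
endfacet
facet normal 0.513 -0.241 0.824
outer loop
vertex -0.807 3.496 0.465
vertex -1.196 3.891 0.823
vertex -1.797 2.719 0.855
endloop
endfacet
facet normal -0.394 -0.559 -0.730
outer loop
vertex -2.522 3.077 -2.665
vertex -3.184 3.011 -2.257
vertex -2.987 3.555 -2.78
endloop
endfacet
facet normal 0.610 0.435 -0.662
outer loop
vertex -2.522 3.077 -2.665
vertex -2.987 3.555 -2.78
vertex -1.975 3.854 -1.651
endloop
endfacet
facet normal 0.611 0.433 -0.663
outer loop
vertex -1.975 3.854 -1.651
vertex -2.987 3.555 -2.78
vertex -2.439 4.333 -1.766
endloop
endfacet
facet normal 0.395 0.558 0.729
outer loop
vertex -1.975 3.854 -1.651
vertex -2.439 4.333 -1.766
vertex -2.636 3.789 -1.243
endloop
endfacet
facet normal -0.394 -0.559 -0.730
outer loop
vertex -2.987 3.555 -2.78
vertex -3.184 3.011 -2.257
vertex -3.6 3.624 -2.502
endloop
endfacet
facet normal -0.156 0.823 -0.547
outer loop
vertex -2.987 3.555 -2.78
vertex -3.6 3.624 -2.502
vertex -2.439 4.333 -1.766
endloop
endfacet
facet normal -0.156 0.823 -0.546
outer loop
vertex -2.439 4.333 -1.766
vertex -3.6 3.624 -2.502
vertex -3.053 4.401 -1.488
endloop
endfacet
facet normal 0.392 0.560 0.730
outer loop
vertex -2.439 4.333 -1.766
vertex -3.053 4.401 -1.488
vertex -2.636 3.789 -1.243
endloop
endfacet
facet normal -0.394 -0.559 -0.730
outer loop
vertex -3.6 3.624 -2.502
vertex -3.184 3.011 -2.257
vertex -3.9 3.231 -2.039
endloop
endfacet
facet normal -0.806 0.592 -0.019
outer loop
vertex -3.6 3.624 -2.502
vertex -3.9 3.231 -2.039
vertex -3.053 4.401 -1.488
endloop
endfacet
facet normal -0.806 0.592 -0.019
outer loop
vertex -3.053 4.401 -1.488
vertex -3.9 3.231 -2.039
vertex -3.352 4.009 -1.025
endloop
endfacet
facet normal 0.394 0.560 0.729
outer loop
vertex -3.053 4.401 -1.488
vertex -3.352 4.009 -1.025
vertex -2.636 3.789 -1.243
endloop
endfacet
facet normal -0.394 -0.560 -0.729
outer loop
vertex -3.9 3.231 -2.039
vertex -3.184 3.011 -2.257
vertex -3.66 2.673 -1.74
endloop
endfacet
facet normal -0.848 -0.084 0.523
outer loop
vertex -3.9 3.231 -2.039
vertex -3.66 2.673 -1.74
vertex -3.352 4.009 -1.025
endloop
endfacet
facet normal -0.849 -0.084 0.522
outer loop
vertex -3.352 4.009 -1.025
vertex -3.66 2.673 -1.74
vertex -3.113 3.45 -0.726
endloop
endfacet
facet normal 0.394 0.559 0.730
outer loop
vertex -3.352 4.009 -1.025
vertex -3.113 3.45 -0.726
vertex -2.636 3.789 -1.243
endloop
endfacet
facet normal -0.394 -0.560 -0.729
outer loop
vertex -3.66 2.673 -1.74
vertex -3.184 3.011 -2.257
vertex -3.062 2.37 -1.831
endloop
endfacet
facet normal -0.252 -0.698 0.671
outer loop
vertex -3.66 2.673 -1.74
vertex -3.062 2.37 -1.831
vertex -3.113 3.45 -0.726
endloop
endfacet
facet normal -0.251 -0.698 0.671
outer loop
vertex -3.113 3.45 -0.726
vertex -3.062 2.37 -1.831
vertex -2.514 3.147 -0.817
endloop
endfacet
facet normal 0.394 0.559 0.730
outer loop
vertex -3.113 3.45 -0.726
vertex -2.514 3.147 -0.817
vertex -2.636 3.789 -1.243
endloop
endfacet
facet normal -0.394 -0.560 -0.729
outer loop
vertex -3.062 2.37 -1.831
vertex -3.184 3.011 -2.257
vertex -2.555 2.549 -2.242
endloop
endfacet
facet normal 0.532 -0.786 0.314
outer loop
vertex -3.062 2.37 -1.831
vertex -2.555 2.549 -2.242
vertex -2.514 3.147 -0.817
endloop
endfacet
facet normal 0.534 -0.785 0.314
outer loop
vertex -2.514 3.147 -0.817
vertex -2.555 2.549 -2.242
vertex -2.008 3.327 -1.228
endloop
endfacet
facet normal 0.394 0.559 0.730
outer loop
vertex -2.514 3.147 -0.817
vertex -2.008 3.327 -1.228
vertex -2.636 3.789 -1.243
endloop
endfacet
facet normal -0.394 -0.560 -0.729
outer loop
vertex -2.555 2.549 -2.242
vertex -3.184 3.011 -2.257
vertex -2.522 3.077 -2.665
endloop
endfacet
facet normal 0.918 -0.281 -0.279
outer loop
vertex -2.555 2.549 -2.242
vertex -2.522 3.077 -2.665
vertex -2.008 3.327 -1.228
endloop
endfacet
facet normal 0.918 -0.282 -0.279
outer loop
vertex -2.008 3.327 -1.228
vertex -2.522 3.077 -2.665
vertex -1.975 3.854 -1.651
endloop
endfacet
facet normal 0.395 0.560 0.728
outer loop
vertex -2.008 3.327 -1.228
vertex -1.975 3.854 -1.651
vertex -2.636 3.789 -1.243
endloop
endfacet

endsolid


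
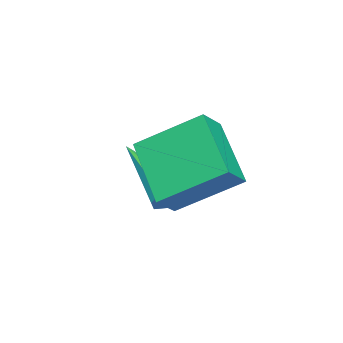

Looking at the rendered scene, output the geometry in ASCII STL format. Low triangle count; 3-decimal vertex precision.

solid 
facet normal -0.606 -0.518 0.604
outer loop
vertex 0.375 -3.513 0.437
vertex 0.055 -1.961 1.447
vertex -0.262 -3.33 -0.046
endloop
endfacet
facet normal 0.170 -0.826 -0.538
outer loop
vertex 0.945 -2.299 -1.247
vertex 0.375 -3.513 0.437
vertex -0.262 -3.33 -0.046
endloop
endfacet
facet normal -0.606 -0.518 0.604
outer loop
vertex -0.262 -3.33 -0.046
vertex 0.055 -1.961 1.447
vertex -0.582 -1.778 0.965
endloop
endfacet
facet normal -0.777 0.223 -0.589
outer loop
vertex -0.582 -1.778 0.965
vertex 0.945 -2.299 -1.247
vertex -0.262 -3.33 -0.046
endloop
endfacet
facet normal 0.777 -0.223 0.589
outer loop
vertex 0.375 -3.513 0.437
vertex 1.262 -0.93 0.246
vertex 0.055 -1.961 1.447
endloop
endfacet
facet normal 0.170 -0.826 -0.538
outer loop
vertex 1.582 -2.482 -0.765
vertex 0.375 -3.513 0.437
vertex 0.945 -2.299 -1.247
endloop
endfacet
facet normal 0.777 -0.223 0.589
outer loop
vertex 1.582 -2.482 -0.765
vertex 1.262 -0.93 0.246
vertex 0.375 -3.513 0.437
endloop
endfacet
facet normal -0.170 0.826 0.538
outer loop
vertex 0.055 -1.961 1.447
vertex 1.262 -0.93 0.246
vertex -0.582 -1.778 0.965
endloop
endfacet
facet normal -0.777 0.223 -0.589
outer loop
vertex 0.625 -0.747 -0.237
vertex 0.945 -2.299 -1.247
vertex -0.582 -1.778 0.965
endloop
endfacet
facet normal -0.170 0.826 0.537
outer loop
vertex -0.582 -1.778 0.965
vertex 1.262 -0.93 0.246
vertex 0.625 -0.747 -0.237
endloop
endfacet
facet normal 0.606 0.518 -0.604
outer loop
vertex 0.625 -0.747 -0.237
vertex 1.582 -2.482 -0.765
vertex 0.945 -2.299 -1.247
endloop
endfacet
facet normal 0.606 0.518 -0.603
outer loop
vertex 1.262 -0.93 0.246
vertex 1.582 -2.482 -0.765
vertex 0.625 -0.747 -0.237
endloop
endfacet
facet normal 0.436 0.729 -0.529
outer loop
vertex -0.248 -3.091 -1.265
vertex -0.733 -3.01 -1.553
vertex -0.508 -2.797 -1.074
endloop
endfacet
facet normal 0.548 -0.058 0.835
outer loop
vertex -0.248 -3.091 -1.265
vertex -0.508 -2.797 -1.074
vertex -1.647 -4.53 -0.447
endloop
endfacet
facet normal 0.437 0.728 -0.529
outer loop
vertex -0.508 -2.797 -1.074
vertex -0.733 -3.01 -1.553
vertex -0.9 -2.627 -1.164
endloop
endfacet
facet normal -0.052 0.370 0.928
outer loop
vertex -0.508 -2.797 -1.074
vertex -0.9 -2.627 -1.164
vertex -1.647 -4.53 -0.447
endloop
endfacet
facet normal 0.438 0.727 -0.528
outer loop
vertex -0.9 -2.627 -1.164
vertex -0.733 -3.01 -1.553
vertex -1.194 -2.681 -1.482
endloop
endfacet
facet normal -0.684 0.477 0.552
outer loop
vertex -0.9 -2.627 -1.164
vertex -1.194 -2.681 -1.482
vertex -1.647 -4.53 -0.447
endloop
endfacet
facet normal 0.437 0.727 -0.529
outer loop
vertex -1.194 -2.681 -1.482
vertex -0.733 -3.01 -1.553
vertex -1.218 -2.928 -1.841
endloop
endfacet
facet normal -0.977 0.199 -0.072
outer loop
vertex -1.194 -2.681 -1.482
vertex -1.218 -2.928 -1.841
vertex -1.647 -4.53 -0.447
endloop
endfacet
facet normal 0.437 0.727 -0.529
outer loop
vertex -1.218 -2.928 -1.841
vertex -0.733 -3.01 -1.553
vertex -0.959 -3.222 -2.031
endloop
endfacet
facet normal -0.761 -0.298 -0.576
outer loop
vertex -1.218 -2.928 -1.841
vertex -0.959 -3.222 -2.031
vertex -1.647 -4.53 -0.447
endloop
endfacet
facet normal 0.437 0.727 -0.529
outer loop
vertex -0.959 -3.222 -2.031
vertex -0.733 -3.01 -1.553
vertex -0.567 -3.392 -1.941
endloop
endfacet
facet normal -0.161 -0.726 -0.669
outer loop
vertex -0.959 -3.222 -2.031
vertex -0.567 -3.392 -1.941
vertex -1.647 -4.53 -0.447
endloop
endfacet
facet normal 0.437 0.727 -0.529
outer loop
vertex -0.567 -3.392 -1.941
vertex -0.733 -3.01 -1.553
vertex -0.273 -3.338 -1.624
endloop
endfacet
facet normal 0.470 -0.832 -0.294
outer loop
vertex -0.567 -3.392 -1.941
vertex -0.273 -3.338 -1.624
vertex -1.647 -4.53 -0.447
endloop
endfacet
facet normal 0.436 0.727 -0.530
outer loop
vertex -0.273 -3.338 -1.624
vertex -0.733 -3.01 -1.553
vertex -0.248 -3.091 -1.265
endloop
endfacet
facet normal 0.764 -0.555 0.329
outer loop
vertex -0.273 -3.338 -1.624
vertex -0.248 -3.091 -1.265
vertex -1.647 -4.53 -0.447
endloop
endfacet

endsolid


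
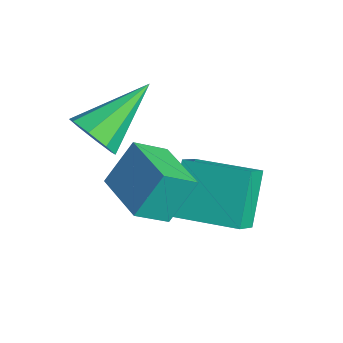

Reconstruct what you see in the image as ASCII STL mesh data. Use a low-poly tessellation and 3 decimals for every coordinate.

solid 
facet normal -0.755 -0.647 -0.107
outer loop
vertex 2.323 -0.434 -0.196
vertex 1.873 0.206 -0.897
vertex 3.193 -1.236 -1.486
endloop
endfacet
facet normal 0.428 -0.609 0.667
outer loop
vertex 4.627 -0.006 -1.283
vertex 2.323 -0.434 -0.196
vertex 3.193 -1.236 -1.486
endloop
endfacet
facet normal -0.755 -0.647 -0.107
outer loop
vertex 3.193 -1.236 -1.486
vertex 1.873 0.206 -0.897
vertex 2.743 -0.596 -2.187
endloop
endfacet
facet normal 0.497 -0.458 -0.737
outer loop
vertex 2.743 -0.596 -2.187
vertex 4.627 -0.006 -1.283
vertex 3.193 -1.236 -1.486
endloop
endfacet
facet normal -0.497 0.458 0.737
outer loop
vertex 2.323 -0.434 -0.196
vertex 3.307 1.436 -0.694
vertex 1.873 0.206 -0.897
endloop
endfacet
facet normal 0.428 -0.609 0.667
outer loop
vertex 3.757 0.796 0.007
vertex 2.323 -0.434 -0.196
vertex 4.627 -0.006 -1.283
endloop
endfacet
facet normal -0.497 0.458 0.737
outer loop
vertex 3.757 0.796 0.007
vertex 3.307 1.436 -0.694
vertex 2.323 -0.434 -0.196
endloop
endfacet
facet normal -0.428 0.609 -0.667
outer loop
vertex 1.873 0.206 -0.897
vertex 3.307 1.436 -0.694
vertex 2.743 -0.596 -2.187
endloop
endfacet
facet normal 0.497 -0.458 -0.737
outer loop
vertex 4.177 0.634 -1.984
vertex 4.627 -0.006 -1.283
vertex 2.743 -0.596 -2.187
endloop
endfacet
facet normal -0.428 0.609 -0.667
outer loop
vertex 2.743 -0.596 -2.187
vertex 3.307 1.436 -0.694
vertex 4.177 0.634 -1.984
endloop
endfacet
facet normal 0.755 0.647 0.107
outer loop
vertex 4.177 0.634 -1.984
vertex 3.757 0.796 0.007
vertex 4.627 -0.006 -1.283
endloop
endfacet
facet normal 0.755 0.647 0.107
outer loop
vertex 3.307 1.436 -0.694
vertex 3.757 0.796 0.007
vertex 4.177 0.634 -1.984
endloop
endfacet
facet normal -0.998 0.001 -0.065
outer loop
vertex 2.271 -1.817 1.164
vertex 2.318 -0.865 0.452
vertex 2.346 -2.693 -0.001
endloop
endfacet
facet normal -0.040 -0.800 0.599
outer loop
vertex 4.022 -2.695 0.108
vertex 2.271 -1.817 1.164
vertex 2.346 -2.693 -0.001
endloop
endfacet
facet normal -0.998 0.001 -0.065
outer loop
vertex 2.346 -2.693 -0.001
vertex 2.318 -0.865 0.452
vertex 2.393 -1.742 -0.714
endloop
endfacet
facet normal 0.051 -0.601 -0.798
outer loop
vertex 2.393 -1.742 -0.714
vertex 4.022 -2.695 0.108
vertex 2.346 -2.693 -0.001
endloop
endfacet
facet normal -0.051 0.600 0.799
outer loop
vertex 2.271 -1.817 1.164
vertex 3.994 -0.867 0.561
vertex 2.318 -0.865 0.452
endloop
endfacet
facet normal -0.040 -0.800 0.599
outer loop
vertex 3.947 -1.818 1.274
vertex 2.271 -1.817 1.164
vertex 4.022 -2.695 0.108
endloop
endfacet
facet normal -0.052 0.601 0.798
outer loop
vertex 3.947 -1.818 1.274
vertex 3.994 -0.867 0.561
vertex 2.271 -1.817 1.164
endloop
endfacet
facet normal 0.040 0.800 -0.599
outer loop
vertex 2.318 -0.865 0.452
vertex 3.994 -0.867 0.561
vertex 2.393 -1.742 -0.714
endloop
endfacet
facet normal 0.052 -0.600 -0.798
outer loop
vertex 4.069 -1.743 -0.604
vertex 4.022 -2.695 0.108
vertex 2.393 -1.742 -0.714
endloop
endfacet
facet normal 0.040 0.800 -0.599
outer loop
vertex 2.393 -1.742 -0.714
vertex 3.994 -0.867 0.561
vertex 4.069 -1.743 -0.604
endloop
endfacet
facet normal 0.998 -0.001 0.065
outer loop
vertex 4.069 -1.743 -0.604
vertex 3.947 -1.818 1.274
vertex 4.022 -2.695 0.108
endloop
endfacet
facet normal 0.998 -0.001 0.065
outer loop
vertex 3.994 -0.867 0.561
vertex 3.947 -1.818 1.274
vertex 4.069 -1.743 -0.604
endloop
endfacet
facet normal 0.185 -0.857 -0.480
outer loop
vertex 2.0 -2.447 1.036
vertex 1.224 -2.468 0.774
vertex 1.924 -2.155 0.485
endloop
endfacet
facet normal 0.861 0.489 0.141
outer loop
vertex 2.0 -2.447 1.036
vertex 1.924 -2.155 0.485
vertex 0.816 -0.592 1.826
endloop
endfacet
facet normal 0.185 -0.857 -0.481
outer loop
vertex 1.924 -2.155 0.485
vertex 1.224 -2.468 0.774
vertex 1.438 -2.046 0.104
endloop
endfacet
facet normal 0.510 0.739 -0.440
outer loop
vertex 1.924 -2.155 0.485
vertex 1.438 -2.046 0.104
vertex 0.816 -0.592 1.826
endloop
endfacet
facet normal 0.186 -0.857 -0.480
outer loop
vertex 1.438 -2.046 0.104
vertex 1.224 -2.468 0.774
vertex 0.826 -2.185 0.115
endloop
endfacet
facet normal -0.176 0.720 -0.671
outer loop
vertex 1.438 -2.046 0.104
vertex 0.826 -2.185 0.115
vertex 0.816 -0.592 1.826
endloop
endfacet
facet normal 0.186 -0.857 -0.481
outer loop
vertex 0.826 -2.185 0.115
vertex 1.224 -2.468 0.774
vertex 0.447 -2.49 0.512
endloop
endfacet
facet normal -0.794 0.443 -0.417
outer loop
vertex 0.826 -2.185 0.115
vertex 0.447 -2.49 0.512
vertex 0.816 -0.592 1.826
endloop
endfacet
facet normal 0.186 -0.857 -0.481
outer loop
vertex 0.447 -2.49 0.512
vertex 1.224 -2.468 0.774
vertex 0.523 -2.782 1.062
endloop
endfacet
facet normal -0.982 0.071 0.173
outer loop
vertex 0.447 -2.49 0.512
vertex 0.523 -2.782 1.062
vertex 0.816 -0.592 1.826
endloop
endfacet
facet normal 0.187 -0.857 -0.480
outer loop
vertex 0.523 -2.782 1.062
vertex 1.224 -2.468 0.774
vertex 1.01 -2.89 1.444
endloop
endfacet
facet normal -0.631 -0.179 0.755
outer loop
vertex 0.523 -2.782 1.062
vertex 1.01 -2.89 1.444
vertex 0.816 -0.592 1.826
endloop
endfacet
facet normal 0.186 -0.857 -0.480
outer loop
vertex 1.01 -2.89 1.444
vertex 1.224 -2.468 0.774
vertex 1.622 -2.751 1.433
endloop
endfacet
facet normal 0.054 -0.159 0.986
outer loop
vertex 1.01 -2.89 1.444
vertex 1.622 -2.751 1.433
vertex 0.816 -0.592 1.826
endloop
endfacet
facet normal 0.185 -0.857 -0.480
outer loop
vertex 1.622 -2.751 1.433
vertex 1.224 -2.468 0.774
vertex 2.0 -2.447 1.036
endloop
endfacet
facet normal 0.672 0.118 0.731
outer loop
vertex 1.622 -2.751 1.433
vertex 2.0 -2.447 1.036
vertex 0.816 -0.592 1.826
endloop
endfacet

endsolid


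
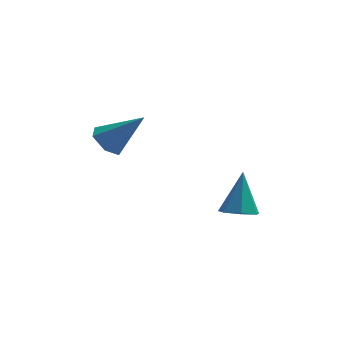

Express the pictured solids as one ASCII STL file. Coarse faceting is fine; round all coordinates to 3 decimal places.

solid 
facet normal -0.052 -0.446 -0.894
outer loop
vertex 3.221 -3.493 -4.382
vertex 2.496 -3.081 -4.545
vertex 3.293 -2.838 -4.713
endloop
endfacet
facet normal 0.950 0.051 0.307
outer loop
vertex 3.221 -3.493 -4.382
vertex 3.293 -2.838 -4.713
vertex 2.604 -2.159 -2.695
endloop
endfacet
facet normal -0.053 -0.445 -0.894
outer loop
vertex 3.293 -2.838 -4.713
vertex 2.496 -3.081 -4.545
vertex 2.764 -2.366 -4.917
endloop
endfacet
facet normal 0.670 0.742 -0.021
outer loop
vertex 3.293 -2.838 -4.713
vertex 2.764 -2.366 -4.917
vertex 2.604 -2.159 -2.695
endloop
endfacet
facet normal -0.053 -0.445 -0.894
outer loop
vertex 2.764 -2.366 -4.917
vertex 2.496 -3.081 -4.545
vertex 2.034 -2.432 -4.841
endloop
endfacet
facet normal -0.100 0.990 -0.099
outer loop
vertex 2.764 -2.366 -4.917
vertex 2.034 -2.432 -4.841
vertex 2.604 -2.159 -2.695
endloop
endfacet
facet normal -0.053 -0.445 -0.894
outer loop
vertex 2.034 -2.432 -4.841
vertex 2.496 -3.081 -4.545
vertex 1.651 -2.987 -4.542
endloop
endfacet
facet normal -0.782 0.610 0.130
outer loop
vertex 2.034 -2.432 -4.841
vertex 1.651 -2.987 -4.542
vertex 2.604 -2.159 -2.695
endloop
endfacet
facet normal -0.053 -0.445 -0.894
outer loop
vertex 1.651 -2.987 -4.542
vertex 2.496 -3.081 -4.545
vertex 1.904 -3.613 -4.245
endloop
endfacet
facet normal -0.861 -0.113 0.495
outer loop
vertex 1.651 -2.987 -4.542
vertex 1.904 -3.613 -4.245
vertex 2.604 -2.159 -2.695
endloop
endfacet
facet normal -0.053 -0.445 -0.894
outer loop
vertex 1.904 -3.613 -4.245
vertex 2.496 -3.081 -4.545
vertex 2.603 -3.838 -4.174
endloop
endfacet
facet normal -0.278 -0.635 0.721
outer loop
vertex 1.904 -3.613 -4.245
vertex 2.603 -3.838 -4.174
vertex 2.604 -2.159 -2.695
endloop
endfacet
facet normal -0.052 -0.445 -0.894
outer loop
vertex 2.603 -3.838 -4.174
vertex 2.496 -3.081 -4.545
vertex 3.221 -3.493 -4.382
endloop
endfacet
facet normal 0.528 -0.562 0.637
outer loop
vertex 2.603 -3.838 -4.174
vertex 3.221 -3.493 -4.382
vertex 2.604 -2.159 -2.695
endloop
endfacet
facet normal -0.722 0.031 -0.692
outer loop
vertex -2.422 -2.223 -1.864
vertex -2.949 -1.826 -1.296
vertex -2.432 -1.354 -1.814
endloop
endfacet
facet normal 0.893 0.036 -0.448
outer loop
vertex -2.422 -2.223 -1.864
vertex -2.432 -1.354 -1.814
vertex -1.411 -1.894 0.176
endloop
endfacet
facet normal -0.722 0.032 -0.692
outer loop
vertex -2.432 -1.354 -1.814
vertex -2.949 -1.826 -1.296
vertex -2.959 -0.958 -1.246
endloop
endfacet
facet normal 0.557 0.828 -0.061
outer loop
vertex -2.432 -1.354 -1.814
vertex -2.959 -0.958 -1.246
vertex -1.411 -1.894 0.176
endloop
endfacet
facet normal -0.722 0.032 -0.692
outer loop
vertex -2.959 -0.958 -1.246
vertex -2.949 -1.826 -1.296
vertex -3.475 -1.43 -0.729
endloop
endfacet
facet normal -0.095 0.781 0.618
outer loop
vertex -2.959 -0.958 -1.246
vertex -3.475 -1.43 -0.729
vertex -1.411 -1.894 0.176
endloop
endfacet
facet normal -0.722 0.031 -0.691
outer loop
vertex -3.475 -1.43 -0.729
vertex -2.949 -1.826 -1.296
vertex -3.465 -2.299 -0.779
endloop
endfacet
facet normal -0.412 -0.057 0.910
outer loop
vertex -3.475 -1.43 -0.729
vertex -3.465 -2.299 -0.779
vertex -1.411 -1.894 0.176
endloop
endfacet
facet normal -0.722 0.031 -0.692
outer loop
vertex -3.465 -2.299 -0.779
vertex -2.949 -1.826 -1.296
vertex -2.938 -2.695 -1.347
endloop
endfacet
facet normal -0.075 -0.849 0.522
outer loop
vertex -3.465 -2.299 -0.779
vertex -2.938 -2.695 -1.347
vertex -1.411 -1.894 0.176
endloop
endfacet
facet normal -0.722 0.031 -0.692
outer loop
vertex -2.938 -2.695 -1.347
vertex -2.949 -1.826 -1.296
vertex -2.422 -2.223 -1.864
endloop
endfacet
facet normal 0.577 -0.802 -0.156
outer loop
vertex -2.938 -2.695 -1.347
vertex -2.422 -2.223 -1.864
vertex -1.411 -1.894 0.176
endloop
endfacet

endsolid


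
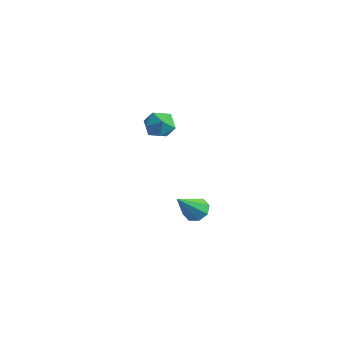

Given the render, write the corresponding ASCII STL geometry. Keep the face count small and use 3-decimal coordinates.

solid 
facet normal -0.826 0.001 0.564
outer loop
vertex 0.877 1.487 3.351
vertex 0.701 0.694 3.095
vertex 1.176 0.822 3.791
endloop
endfacet
facet normal -0.323 0.417 0.850
outer loop
vertex 0.877 1.487 3.351
vertex 1.176 0.822 3.791
vertex 1.675 1.497 3.649
endloop
endfacet
facet normal -0.149 0.917 0.370
outer loop
vertex 0.877 1.487 3.351
vertex 1.675 1.497 3.649
vertex 1.51 1.786 2.865
endloop
endfacet
facet normal -0.546 0.810 -0.213
outer loop
vertex 0.877 1.487 3.351
vertex 1.51 1.786 2.865
vertex 0.908 1.29 2.523
endloop
endfacet
facet normal -0.965 0.245 -0.094
outer loop
vertex 0.877 1.487 3.351
vertex 0.908 1.29 2.523
vertex 0.701 0.694 3.095
endloop
endfacet
facet normal 0.256 0.014 0.967
outer loop
vertex 1.675 1.497 3.649
vertex 1.176 0.822 3.791
vertex 1.992 0.71 3.577
endloop
endfacet
facet normal -0.560 -0.658 0.503
outer loop
vertex 1.176 0.822 3.791
vertex 0.701 0.694 3.095
vertex 1.39 0.214 3.235
endloop
endfacet
facet normal -0.785 -0.265 -0.560
outer loop
vertex 0.701 0.694 3.095
vertex 0.908 1.29 2.523
vertex 1.225 0.503 2.451
endloop
endfacet
facet normal -0.108 0.650 -0.752
outer loop
vertex 0.908 1.29 2.523
vertex 1.51 1.786 2.865
vertex 1.724 1.178 2.309
endloop
endfacet
facet normal 0.535 0.823 0.191
outer loop
vertex 1.51 1.786 2.865
vertex 1.675 1.497 3.649
vertex 2.199 1.306 3.005
endloop
endfacet
facet normal 0.546 -0.810 0.213
outer loop
vertex 2.023 0.513 2.749
vertex 1.992 0.71 3.577
vertex 1.39 0.214 3.235
endloop
endfacet
facet normal 0.149 -0.917 -0.370
outer loop
vertex 2.023 0.513 2.749
vertex 1.39 0.214 3.235
vertex 1.225 0.503 2.451
endloop
endfacet
facet normal 0.323 -0.417 -0.850
outer loop
vertex 2.023 0.513 2.749
vertex 1.225 0.503 2.451
vertex 1.724 1.178 2.309
endloop
endfacet
facet normal 0.826 -0.001 -0.564
outer loop
vertex 2.023 0.513 2.749
vertex 1.724 1.178 2.309
vertex 2.199 1.306 3.005
endloop
endfacet
facet normal 0.965 -0.245 0.094
outer loop
vertex 2.023 0.513 2.749
vertex 2.199 1.306 3.005
vertex 1.992 0.71 3.577
endloop
endfacet
facet normal 0.108 -0.650 0.752
outer loop
vertex 1.39 0.214 3.235
vertex 1.992 0.71 3.577
vertex 1.176 0.822 3.791
endloop
endfacet
facet normal -0.535 -0.823 -0.191
outer loop
vertex 1.225 0.503 2.451
vertex 1.39 0.214 3.235
vertex 0.701 0.694 3.095
endloop
endfacet
facet normal -0.256 -0.014 -0.967
outer loop
vertex 1.724 1.178 2.309
vertex 1.225 0.503 2.451
vertex 0.908 1.29 2.523
endloop
endfacet
facet normal 0.560 0.658 -0.503
outer loop
vertex 2.199 1.306 3.005
vertex 1.724 1.178 2.309
vertex 1.51 1.786 2.865
endloop
endfacet
facet normal 0.785 0.265 0.560
outer loop
vertex 1.992 0.71 3.577
vertex 2.199 1.306 3.005
vertex 1.675 1.497 3.649
endloop
endfacet
facet normal -0.044 0.683 -0.729
outer loop
vertex 2.401 2.644 -3.9
vertex 1.846 2.973 -3.558
vertex 2.573 3.036 -3.543
endloop
endfacet
facet normal 0.913 -0.407 0.007
outer loop
vertex 2.401 2.644 -3.9
vertex 2.573 3.036 -3.543
vertex 1.934 1.627 -2.122
endloop
endfacet
facet normal -0.044 0.683 -0.729
outer loop
vertex 2.573 3.036 -3.543
vertex 1.846 2.973 -3.558
vertex 2.32 3.392 -3.194
endloop
endfacet
facet normal 0.857 0.117 0.502
outer loop
vertex 2.573 3.036 -3.543
vertex 2.32 3.392 -3.194
vertex 1.934 1.627 -2.122
endloop
endfacet
facet normal -0.044 0.683 -0.729
outer loop
vertex 2.32 3.392 -3.194
vertex 1.846 2.973 -3.558
vertex 1.789 3.502 -3.059
endloop
endfacet
facet normal 0.306 0.444 0.842
outer loop
vertex 2.32 3.392 -3.194
vertex 1.789 3.502 -3.059
vertex 1.934 1.627 -2.122
endloop
endfacet
facet normal -0.045 0.683 -0.729
outer loop
vertex 1.789 3.502 -3.059
vertex 1.846 2.973 -3.558
vertex 1.292 3.302 -3.216
endloop
endfacet
facet normal -0.414 0.381 0.827
outer loop
vertex 1.789 3.502 -3.059
vertex 1.292 3.302 -3.216
vertex 1.934 1.627 -2.122
endloop
endfacet
facet normal -0.045 0.682 -0.729
outer loop
vertex 1.292 3.302 -3.216
vertex 1.846 2.973 -3.558
vertex 1.119 2.909 -3.573
endloop
endfacet
facet normal -0.884 -0.034 0.466
outer loop
vertex 1.292 3.302 -3.216
vertex 1.119 2.909 -3.573
vertex 1.934 1.627 -2.122
endloop
endfacet
facet normal -0.045 0.684 -0.728
outer loop
vertex 1.119 2.909 -3.573
vertex 1.846 2.973 -3.558
vertex 1.372 2.554 -3.922
endloop
endfacet
facet normal -0.828 -0.560 -0.030
outer loop
vertex 1.119 2.909 -3.573
vertex 1.372 2.554 -3.922
vertex 1.934 1.627 -2.122
endloop
endfacet
facet normal -0.044 0.683 -0.729
outer loop
vertex 1.372 2.554 -3.922
vertex 1.846 2.973 -3.558
vertex 1.903 2.443 -4.058
endloop
endfacet
facet normal -0.280 -0.886 -0.369
outer loop
vertex 1.372 2.554 -3.922
vertex 1.903 2.443 -4.058
vertex 1.934 1.627 -2.122
endloop
endfacet
facet normal -0.044 0.683 -0.729
outer loop
vertex 1.903 2.443 -4.058
vertex 1.846 2.973 -3.558
vertex 2.401 2.644 -3.9
endloop
endfacet
facet normal 0.444 -0.823 -0.354
outer loop
vertex 1.903 2.443 -4.058
vertex 2.401 2.644 -3.9
vertex 1.934 1.627 -2.122
endloop
endfacet

endsolid
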